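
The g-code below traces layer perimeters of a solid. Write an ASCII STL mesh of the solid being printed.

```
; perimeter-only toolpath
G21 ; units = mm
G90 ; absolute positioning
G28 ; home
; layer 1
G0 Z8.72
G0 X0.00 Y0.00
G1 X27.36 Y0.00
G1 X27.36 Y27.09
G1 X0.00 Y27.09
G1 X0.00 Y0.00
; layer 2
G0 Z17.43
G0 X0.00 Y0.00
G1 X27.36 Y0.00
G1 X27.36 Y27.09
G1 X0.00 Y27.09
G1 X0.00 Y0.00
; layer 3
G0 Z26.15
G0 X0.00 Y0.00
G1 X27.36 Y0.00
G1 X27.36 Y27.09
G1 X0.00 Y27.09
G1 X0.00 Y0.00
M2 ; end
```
solid part
  facet normal 0.0000 0.0000 -1.0000
    outer loop
      vertex 27.36 27.09 0.00
      vertex 27.36 0.00 0.00
      vertex 0.00 0.00 0.00
    endloop
  endfacet
  facet normal 0.0000 0.0000 -1.0000
    outer loop
      vertex 0.00 27.09 0.00
      vertex 27.36 27.09 0.00
      vertex 0.00 0.00 0.00
    endloop
  endfacet
  facet normal 0.0000 0.0000 1.0000
    outer loop
      vertex 0.00 0.00 26.15
      vertex 27.36 0.00 26.15
      vertex 27.36 27.09 26.15
    endloop
  endfacet
  facet normal 0.0000 0.0000 1.0000
    outer loop
      vertex 0.00 0.00 26.15
      vertex 27.36 27.09 26.15
      vertex 0.00 27.09 26.15
    endloop
  endfacet
  facet normal 0.0000 -1.0000 0.0000
    outer loop
      vertex 0.00 0.00 0.00
      vertex 27.36 0.00 0.00
      vertex 27.36 0.00 26.15
    endloop
  endfacet
  facet normal 0.0000 -1.0000 0.0000
    outer loop
      vertex 0.00 0.00 0.00
      vertex 27.36 0.00 26.15
      vertex 0.00 0.00 26.15
    endloop
  endfacet
  facet normal 0.0000 1.0000 0.0000
    outer loop
      vertex 27.36 27.09 26.15
      vertex 27.36 27.09 0.00
      vertex 0.00 27.09 0.00
    endloop
  endfacet
  facet normal 0.0000 1.0000 0.0000
    outer loop
      vertex 0.00 27.09 26.15
      vertex 27.36 27.09 26.15
      vertex 0.00 27.09 0.00
    endloop
  endfacet
  facet normal -1.0000 0.0000 0.0000
    outer loop
      vertex 0.00 27.09 26.15
      vertex 0.00 27.09 0.00
      vertex 0.00 0.00 0.00
    endloop
  endfacet
  facet normal -1.0000 0.0000 0.0000
    outer loop
      vertex 0.00 0.00 26.15
      vertex 0.00 27.09 26.15
      vertex 0.00 0.00 0.00
    endloop
  endfacet
  facet normal 1.0000 0.0000 0.0000
    outer loop
      vertex 27.36 0.00 0.00
      vertex 27.36 27.09 0.00
      vertex 27.36 27.09 26.15
    endloop
  endfacet
  facet normal 1.0000 0.0000 0.0000
    outer loop
      vertex 27.36 0.00 0.00
      vertex 27.36 27.09 26.15
      vertex 27.36 0.00 26.15
    endloop
  endfacet
endsolid part

The G0 Z moves step by Δz≈8.72 mm. Every layer's G1 loop is the same polygon, so the solid is a straight extrusion of it from z=0 to z≈26.1. Closing with flat bottom and top caps and triangulating gives 12 facets — a rectangular box, roughly 27.4 × 27.1 mm footprint and 26.1 mm tall.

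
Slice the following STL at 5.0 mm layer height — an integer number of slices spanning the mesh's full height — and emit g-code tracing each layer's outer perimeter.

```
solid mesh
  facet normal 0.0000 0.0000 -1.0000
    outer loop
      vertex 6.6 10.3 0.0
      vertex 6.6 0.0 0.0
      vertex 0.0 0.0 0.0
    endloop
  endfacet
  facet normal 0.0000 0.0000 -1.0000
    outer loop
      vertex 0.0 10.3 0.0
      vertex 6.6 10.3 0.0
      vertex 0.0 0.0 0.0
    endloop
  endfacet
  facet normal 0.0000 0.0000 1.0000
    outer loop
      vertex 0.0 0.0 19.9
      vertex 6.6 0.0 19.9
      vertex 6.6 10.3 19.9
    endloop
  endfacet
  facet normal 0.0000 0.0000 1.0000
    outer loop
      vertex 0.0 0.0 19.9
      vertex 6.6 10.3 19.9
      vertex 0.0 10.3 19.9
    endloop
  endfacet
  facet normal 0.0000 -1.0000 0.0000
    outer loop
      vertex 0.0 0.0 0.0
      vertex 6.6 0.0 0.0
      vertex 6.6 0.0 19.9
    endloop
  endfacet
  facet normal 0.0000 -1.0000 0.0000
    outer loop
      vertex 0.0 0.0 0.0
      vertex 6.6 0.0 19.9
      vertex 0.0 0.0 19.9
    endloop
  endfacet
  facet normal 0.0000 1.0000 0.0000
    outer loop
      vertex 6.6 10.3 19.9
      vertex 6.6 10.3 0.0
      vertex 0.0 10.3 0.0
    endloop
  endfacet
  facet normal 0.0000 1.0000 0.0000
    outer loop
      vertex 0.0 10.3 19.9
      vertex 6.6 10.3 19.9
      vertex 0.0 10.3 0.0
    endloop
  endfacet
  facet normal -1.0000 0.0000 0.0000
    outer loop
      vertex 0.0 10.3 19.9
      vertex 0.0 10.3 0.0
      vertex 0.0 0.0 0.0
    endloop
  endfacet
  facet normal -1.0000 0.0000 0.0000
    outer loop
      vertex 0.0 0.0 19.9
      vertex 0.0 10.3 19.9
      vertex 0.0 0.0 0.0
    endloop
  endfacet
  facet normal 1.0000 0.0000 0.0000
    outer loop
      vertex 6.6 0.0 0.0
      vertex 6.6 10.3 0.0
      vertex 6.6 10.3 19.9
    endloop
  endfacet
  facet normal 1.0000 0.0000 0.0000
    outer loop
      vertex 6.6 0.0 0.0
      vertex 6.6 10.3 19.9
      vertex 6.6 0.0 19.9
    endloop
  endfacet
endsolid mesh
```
; perimeter-only toolpath
G21 ; units = mm
G90 ; absolute positioning
G28 ; home
; layer 1
G0 Z5.0
G0 X0.0 Y0.0
G1 X6.6 Y0.0
G1 X6.6 Y10.3
G1 X0.0 Y10.3
G1 X0.0 Y0.0
; layer 2
G0 Z9.9
G0 X0.0 Y0.0
G1 X6.6 Y0.0
G1 X6.6 Y10.3
G1 X0.0 Y10.3
G1 X0.0 Y0.0
; layer 3
G0 Z14.9
G0 X0.0 Y0.0
G1 X6.6 Y0.0
G1 X6.6 Y10.3
G1 X0.0 Y10.3
G1 X0.0 Y0.0
; layer 4
G0 Z19.9
G0 X0.0 Y0.0
G1 X6.6 Y0.0
G1 X6.6 Y10.3
G1 X0.0 Y10.3
G1 X0.0 Y0.0
M2 ; end

The solid is a rectangular box, roughly 6.6 × 10.3 mm footprint and 19.9 mm tall. Slicing at Δz = 5.0 mm — 4 equal slices spanning the solid's height, so layer i sits at z = i·h/4 — gives 4 non-empty perimeters. Each is a 4-segment closed polygon; G0 lifts to the layer z and rapids to the start vertex, then G1 traces the edges.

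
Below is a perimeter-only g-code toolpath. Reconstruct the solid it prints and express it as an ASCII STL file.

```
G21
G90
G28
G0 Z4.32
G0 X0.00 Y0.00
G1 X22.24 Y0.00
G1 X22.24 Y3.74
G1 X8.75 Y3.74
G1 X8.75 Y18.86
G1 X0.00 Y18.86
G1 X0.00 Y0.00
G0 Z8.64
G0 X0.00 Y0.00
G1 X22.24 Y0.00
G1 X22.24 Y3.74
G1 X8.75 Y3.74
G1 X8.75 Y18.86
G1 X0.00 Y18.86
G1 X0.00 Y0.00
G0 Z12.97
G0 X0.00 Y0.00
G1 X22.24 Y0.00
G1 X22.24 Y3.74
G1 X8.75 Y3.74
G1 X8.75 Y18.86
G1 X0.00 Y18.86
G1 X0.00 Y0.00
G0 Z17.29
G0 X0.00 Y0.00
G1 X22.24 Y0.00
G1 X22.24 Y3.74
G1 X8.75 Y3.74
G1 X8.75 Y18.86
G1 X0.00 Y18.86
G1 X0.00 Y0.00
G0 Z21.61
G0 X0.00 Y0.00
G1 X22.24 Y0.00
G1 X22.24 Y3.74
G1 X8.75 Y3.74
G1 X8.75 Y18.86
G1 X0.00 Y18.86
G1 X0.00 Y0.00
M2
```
solid part
  facet normal 0.0000 0.0000 -1.0000
    outer loop
      vertex 22.24 3.74 0.00
      vertex 22.24 0.00 0.00
      vertex 0.00 0.00 0.00
    endloop
  endfacet
  facet normal 0.0000 0.0000 -1.0000
    outer loop
      vertex 8.75 3.74 0.00
      vertex 22.24 3.74 0.00
      vertex 0.00 0.00 0.00
    endloop
  endfacet
  facet normal 0.0000 0.0000 -1.0000
    outer loop
      vertex 8.75 18.86 0.00
      vertex 8.75 3.74 0.00
      vertex 0.00 0.00 0.00
    endloop
  endfacet
  facet normal 0.0000 0.0000 -1.0000
    outer loop
      vertex 0.00 18.86 0.00
      vertex 8.75 18.86 0.00
      vertex 0.00 0.00 0.00
    endloop
  endfacet
  facet normal 0.0000 0.0000 1.0000
    outer loop
      vertex 0.00 0.00 21.61
      vertex 22.24 0.00 21.61
      vertex 22.24 3.74 21.61
    endloop
  endfacet
  facet normal 0.0000 0.0000 1.0000
    outer loop
      vertex 0.00 0.00 21.61
      vertex 22.24 3.74 21.61
      vertex 8.75 3.74 21.61
    endloop
  endfacet
  facet normal 0.0000 0.0000 1.0000
    outer loop
      vertex 0.00 0.00 21.61
      vertex 8.75 3.74 21.61
      vertex 8.75 18.86 21.61
    endloop
  endfacet
  facet normal 0.0000 0.0000 1.0000
    outer loop
      vertex 0.00 0.00 21.61
      vertex 8.75 18.86 21.61
      vertex 0.00 18.86 21.61
    endloop
  endfacet
  facet normal 0.0000 -1.0000 0.0000
    outer loop
      vertex 0.00 0.00 0.00
      vertex 22.24 0.00 0.00
      vertex 22.24 0.00 21.61
    endloop
  endfacet
  facet normal 0.0000 -1.0000 0.0000
    outer loop
      vertex 0.00 0.00 0.00
      vertex 22.24 0.00 21.61
      vertex 0.00 0.00 21.61
    endloop
  endfacet
  facet normal 1.0000 0.0000 0.0000
    outer loop
      vertex 22.24 0.00 0.00
      vertex 22.24 3.74 0.00
      vertex 22.24 3.74 21.61
    endloop
  endfacet
  facet normal 1.0000 0.0000 0.0000
    outer loop
      vertex 22.24 0.00 0.00
      vertex 22.24 3.74 21.61
      vertex 22.24 0.00 21.61
    endloop
  endfacet
  facet normal 0.0000 1.0000 0.0000
    outer loop
      vertex 22.24 3.74 0.00
      vertex 8.75 3.74 0.00
      vertex 8.75 3.74 21.61
    endloop
  endfacet
  facet normal 0.0000 1.0000 0.0000
    outer loop
      vertex 22.24 3.74 0.00
      vertex 8.75 3.74 21.61
      vertex 22.24 3.74 21.61
    endloop
  endfacet
  facet normal 1.0000 0.0000 0.0000
    outer loop
      vertex 8.75 3.74 0.00
      vertex 8.75 18.86 0.00
      vertex 8.75 18.86 21.61
    endloop
  endfacet
  facet normal 1.0000 0.0000 0.0000
    outer loop
      vertex 8.75 3.74 0.00
      vertex 8.75 18.86 21.61
      vertex 8.75 3.74 21.61
    endloop
  endfacet
  facet normal 0.0000 1.0000 0.0000
    outer loop
      vertex 8.75 18.86 0.00
      vertex 0.00 18.86 0.00
      vertex 0.00 18.86 21.61
    endloop
  endfacet
  facet normal 0.0000 1.0000 0.0000
    outer loop
      vertex 8.75 18.86 0.00
      vertex 0.00 18.86 21.61
      vertex 8.75 18.86 21.61
    endloop
  endfacet
  facet normal -1.0000 0.0000 0.0000
    outer loop
      vertex 0.00 18.86 0.00
      vertex 0.00 0.00 0.00
      vertex 0.00 0.00 21.61
    endloop
  endfacet
  facet normal -1.0000 0.0000 0.0000
    outer loop
      vertex 0.00 18.86 0.00
      vertex 0.00 0.00 21.61
      vertex 0.00 18.86 21.61
    endloop
  endfacet
endsolid part

The G0 Z moves step by Δz≈4.32 mm. Every layer's G1 loop is the same polygon, so the solid is a straight extrusion of it from z=0 to z≈21.6. Closing with flat bottom and top caps and triangulating gives 20 facets — an L-shaped prism: outer 22.2 × 18.9 mm, arm thicknesses ≈ 3.74 mm (horizontal) and 8.75 mm (vertical), extruded 21.6 mm in z.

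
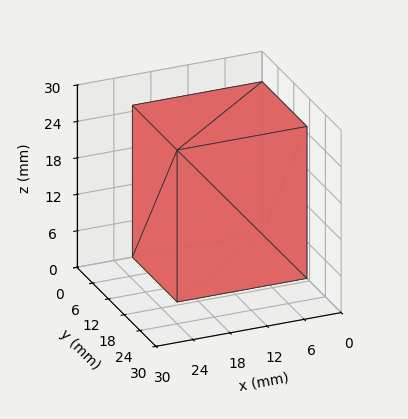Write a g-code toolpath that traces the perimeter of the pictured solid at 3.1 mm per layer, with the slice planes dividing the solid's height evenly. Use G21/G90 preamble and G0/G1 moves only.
Reading the render: the shape is a rectangular box, roughly 21 × 17 mm footprint and 25 mm tall (dimensions read to the nearest mm from the axis ticks). For the g-code, the solid's height is divided into equal slices at the stated Δz and each level perimeter traced with G1 moves after a G0 lift.

; perimeter-only toolpath
G21 ; units = mm
G90 ; absolute positioning
G28 ; home
; layer 1
G0 Z3.1
G0 X0.0 Y0.0
G1 X21.0 Y0.0
G1 X21.0 Y17.0
G1 X0.0 Y17.0
G1 X0.0 Y0.0
; layer 2
G0 Z6.2
G0 X0.0 Y0.0
G1 X21.0 Y0.0
G1 X21.0 Y17.0
G1 X0.0 Y17.0
G1 X0.0 Y0.0
; layer 3
G0 Z9.4
G0 X0.0 Y0.0
G1 X21.0 Y0.0
G1 X21.0 Y17.0
G1 X0.0 Y17.0
G1 X0.0 Y0.0
; layer 4
G0 Z12.5
G0 X0.0 Y0.0
G1 X21.0 Y0.0
G1 X21.0 Y17.0
G1 X0.0 Y17.0
G1 X0.0 Y0.0
; layer 5
G0 Z15.6
G0 X0.0 Y0.0
G1 X21.0 Y0.0
G1 X21.0 Y17.0
G1 X0.0 Y17.0
G1 X0.0 Y0.0
; layer 6
G0 Z18.8
G0 X0.0 Y0.0
G1 X21.0 Y0.0
G1 X21.0 Y17.0
G1 X0.0 Y17.0
G1 X0.0 Y0.0
; layer 7
G0 Z21.9
G0 X0.0 Y0.0
G1 X21.0 Y0.0
G1 X21.0 Y17.0
G1 X0.0 Y17.0
G1 X0.0 Y0.0
; layer 8
G0 Z25.0
G0 X0.0 Y0.0
G1 X21.0 Y0.0
G1 X21.0 Y17.0
G1 X0.0 Y17.0
G1 X0.0 Y0.0
M2 ; end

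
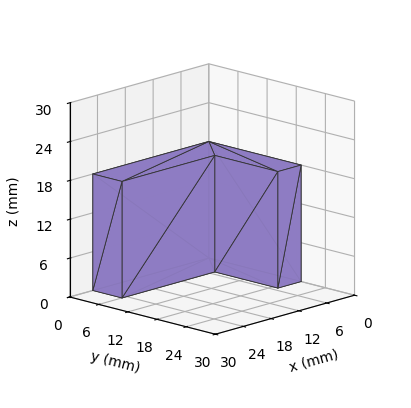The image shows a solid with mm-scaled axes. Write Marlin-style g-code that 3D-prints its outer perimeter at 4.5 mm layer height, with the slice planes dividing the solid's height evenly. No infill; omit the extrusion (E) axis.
Reading the render: the shape is an L-shaped prism: outer 25 × 19 mm, arm thicknesses ≈ 6 mm (horizontal) and 5 mm (vertical), extruded 18 mm in z (dimensions read to the nearest mm from the axis ticks). For the g-code, the solid's height is divided into equal slices at the stated Δz and each level perimeter traced with G1 moves after a G0 lift.

; perimeter-only toolpath
G21 ; units = mm
G90 ; absolute positioning
G28 ; home
; layer 1
G0 Z4.5
G0 X0.0 Y0.0
G1 X25.0 Y0.0
G1 X25.0 Y6.0
G1 X5.0 Y6.0
G1 X5.0 Y19.0
G1 X0.0 Y19.0
G1 X0.0 Y0.0
; layer 2
G0 Z9.0
G0 X0.0 Y0.0
G1 X25.0 Y0.0
G1 X25.0 Y6.0
G1 X5.0 Y6.0
G1 X5.0 Y19.0
G1 X0.0 Y19.0
G1 X0.0 Y0.0
; layer 3
G0 Z13.5
G0 X0.0 Y0.0
G1 X25.0 Y0.0
G1 X25.0 Y6.0
G1 X5.0 Y6.0
G1 X5.0 Y19.0
G1 X0.0 Y19.0
G1 X0.0 Y0.0
; layer 4
G0 Z18.0
G0 X0.0 Y0.0
G1 X25.0 Y0.0
G1 X25.0 Y6.0
G1 X5.0 Y6.0
G1 X5.0 Y19.0
G1 X0.0 Y19.0
G1 X0.0 Y0.0
M2 ; end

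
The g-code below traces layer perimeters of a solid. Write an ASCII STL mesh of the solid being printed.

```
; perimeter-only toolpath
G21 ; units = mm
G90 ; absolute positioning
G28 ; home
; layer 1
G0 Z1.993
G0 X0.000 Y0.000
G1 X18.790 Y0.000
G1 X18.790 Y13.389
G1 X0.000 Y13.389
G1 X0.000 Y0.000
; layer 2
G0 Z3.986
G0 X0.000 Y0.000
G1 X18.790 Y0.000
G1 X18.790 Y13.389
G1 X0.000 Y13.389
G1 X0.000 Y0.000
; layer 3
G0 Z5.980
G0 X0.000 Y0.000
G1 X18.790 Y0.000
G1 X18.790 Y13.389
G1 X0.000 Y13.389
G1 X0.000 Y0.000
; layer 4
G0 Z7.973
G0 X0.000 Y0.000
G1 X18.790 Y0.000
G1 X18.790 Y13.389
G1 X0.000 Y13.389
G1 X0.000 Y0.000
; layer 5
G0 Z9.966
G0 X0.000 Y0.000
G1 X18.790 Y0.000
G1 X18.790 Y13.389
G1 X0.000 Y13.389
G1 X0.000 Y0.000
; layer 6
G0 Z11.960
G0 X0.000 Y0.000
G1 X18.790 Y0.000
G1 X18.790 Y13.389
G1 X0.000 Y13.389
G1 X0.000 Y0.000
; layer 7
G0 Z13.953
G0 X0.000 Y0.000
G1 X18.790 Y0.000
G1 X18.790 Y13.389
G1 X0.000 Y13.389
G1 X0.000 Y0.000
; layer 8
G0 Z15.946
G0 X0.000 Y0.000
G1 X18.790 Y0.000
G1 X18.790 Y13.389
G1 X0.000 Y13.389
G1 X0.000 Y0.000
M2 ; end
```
solid part
  facet normal 0.0000 0.0000 -1.0000
    outer loop
      vertex 18.790 13.389 0.000
      vertex 18.790 0.000 0.000
      vertex 0.000 0.000 0.000
    endloop
  endfacet
  facet normal 0.0000 0.0000 -1.0000
    outer loop
      vertex 0.000 13.389 0.000
      vertex 18.790 13.389 0.000
      vertex 0.000 0.000 0.000
    endloop
  endfacet
  facet normal 0.0000 0.0000 1.0000
    outer loop
      vertex 0.000 0.000 15.946
      vertex 18.790 0.000 15.946
      vertex 18.790 13.389 15.946
    endloop
  endfacet
  facet normal 0.0000 0.0000 1.0000
    outer loop
      vertex 0.000 0.000 15.946
      vertex 18.790 13.389 15.946
      vertex 0.000 13.389 15.946
    endloop
  endfacet
  facet normal 0.0000 -1.0000 0.0000
    outer loop
      vertex 0.000 0.000 0.000
      vertex 18.790 0.000 0.000
      vertex 18.790 0.000 15.946
    endloop
  endfacet
  facet normal 0.0000 -1.0000 0.0000
    outer loop
      vertex 0.000 0.000 0.000
      vertex 18.790 0.000 15.946
      vertex 0.000 0.000 15.946
    endloop
  endfacet
  facet normal 0.0000 1.0000 0.0000
    outer loop
      vertex 18.790 13.389 15.946
      vertex 18.790 13.389 0.000
      vertex 0.000 13.389 0.000
    endloop
  endfacet
  facet normal 0.0000 1.0000 0.0000
    outer loop
      vertex 0.000 13.389 15.946
      vertex 18.790 13.389 15.946
      vertex 0.000 13.389 0.000
    endloop
  endfacet
  facet normal -1.0000 0.0000 0.0000
    outer loop
      vertex 0.000 13.389 15.946
      vertex 0.000 13.389 0.000
      vertex 0.000 0.000 0.000
    endloop
  endfacet
  facet normal -1.0000 0.0000 0.0000
    outer loop
      vertex 0.000 0.000 15.946
      vertex 0.000 13.389 15.946
      vertex 0.000 0.000 0.000
    endloop
  endfacet
  facet normal 1.0000 0.0000 0.0000
    outer loop
      vertex 18.790 0.000 0.000
      vertex 18.790 13.389 0.000
      vertex 18.790 13.389 15.946
    endloop
  endfacet
  facet normal 1.0000 0.0000 0.0000
    outer loop
      vertex 18.790 0.000 0.000
      vertex 18.790 13.389 15.946
      vertex 18.790 0.000 15.946
    endloop
  endfacet
endsolid part

The G0 Z moves step by Δz≈1.993 mm. Every layer's G1 loop is the same polygon, so the solid is a straight extrusion of it from z=0 to z≈15.9. Closing with flat bottom and top caps and triangulating gives 12 facets — a rectangular box, roughly 18.8 × 13.4 mm footprint and 15.9 mm tall.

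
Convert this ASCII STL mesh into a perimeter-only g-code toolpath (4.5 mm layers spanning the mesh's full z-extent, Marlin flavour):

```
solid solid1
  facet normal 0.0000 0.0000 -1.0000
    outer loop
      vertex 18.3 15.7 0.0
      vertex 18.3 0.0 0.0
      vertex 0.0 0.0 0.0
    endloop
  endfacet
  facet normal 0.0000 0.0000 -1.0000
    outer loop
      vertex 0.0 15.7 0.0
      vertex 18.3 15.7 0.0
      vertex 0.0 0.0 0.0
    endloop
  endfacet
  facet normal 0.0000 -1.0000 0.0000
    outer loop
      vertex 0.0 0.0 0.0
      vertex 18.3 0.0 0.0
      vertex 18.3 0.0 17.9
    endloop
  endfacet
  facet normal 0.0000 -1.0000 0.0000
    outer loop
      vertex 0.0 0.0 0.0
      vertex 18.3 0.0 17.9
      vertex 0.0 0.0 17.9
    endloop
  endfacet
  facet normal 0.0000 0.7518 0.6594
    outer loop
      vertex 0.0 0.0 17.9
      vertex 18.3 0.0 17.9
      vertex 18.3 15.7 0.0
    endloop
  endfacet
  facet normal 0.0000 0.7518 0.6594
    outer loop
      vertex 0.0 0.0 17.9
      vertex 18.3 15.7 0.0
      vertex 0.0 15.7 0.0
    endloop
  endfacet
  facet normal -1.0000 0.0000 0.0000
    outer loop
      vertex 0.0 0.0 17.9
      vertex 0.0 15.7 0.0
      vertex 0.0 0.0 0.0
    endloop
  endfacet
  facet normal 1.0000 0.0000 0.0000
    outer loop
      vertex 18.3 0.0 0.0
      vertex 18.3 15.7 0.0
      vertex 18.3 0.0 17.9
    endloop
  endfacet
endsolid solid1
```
; perimeter-only toolpath
G21 ; units = mm
G90 ; absolute positioning
G28 ; home
; layer 1
G0 Z4.5
G0 X0.0 Y0.0
G1 X18.3 Y0.0
G1 X18.3 Y11.8
G1 X0.0 Y11.8
G1 X0.0 Y0.0
; layer 2
G0 Z8.9
G0 X0.0 Y0.0
G1 X18.3 Y0.0
G1 X18.3 Y7.8
G1 X0.0 Y7.8
G1 X0.0 Y0.0
; layer 3
G0 Z13.4
G0 X0.0 Y0.0
G1 X18.3 Y0.0
G1 X18.3 Y3.9
G1 X0.0 Y3.9
G1 X0.0 Y0.0
M2 ; end

The solid is a wedge (ramp): 18.3 × 15.7 mm base, rising to 17.9 mm along the y=0 edge and sloping linearly to z=0 at y=15.7. Slicing at Δz = 4.5 mm — 4 equal slices spanning the solid's height, so layer i sits at z = i·h/4 — gives 3 non-empty perimeters. Each is a 4-segment closed polygon; G0 lifts to the layer z and rapids to the start vertex, then G1 traces the edges. The cross-section shrinks linearly with z (the slice at the apex is degenerate and omitted).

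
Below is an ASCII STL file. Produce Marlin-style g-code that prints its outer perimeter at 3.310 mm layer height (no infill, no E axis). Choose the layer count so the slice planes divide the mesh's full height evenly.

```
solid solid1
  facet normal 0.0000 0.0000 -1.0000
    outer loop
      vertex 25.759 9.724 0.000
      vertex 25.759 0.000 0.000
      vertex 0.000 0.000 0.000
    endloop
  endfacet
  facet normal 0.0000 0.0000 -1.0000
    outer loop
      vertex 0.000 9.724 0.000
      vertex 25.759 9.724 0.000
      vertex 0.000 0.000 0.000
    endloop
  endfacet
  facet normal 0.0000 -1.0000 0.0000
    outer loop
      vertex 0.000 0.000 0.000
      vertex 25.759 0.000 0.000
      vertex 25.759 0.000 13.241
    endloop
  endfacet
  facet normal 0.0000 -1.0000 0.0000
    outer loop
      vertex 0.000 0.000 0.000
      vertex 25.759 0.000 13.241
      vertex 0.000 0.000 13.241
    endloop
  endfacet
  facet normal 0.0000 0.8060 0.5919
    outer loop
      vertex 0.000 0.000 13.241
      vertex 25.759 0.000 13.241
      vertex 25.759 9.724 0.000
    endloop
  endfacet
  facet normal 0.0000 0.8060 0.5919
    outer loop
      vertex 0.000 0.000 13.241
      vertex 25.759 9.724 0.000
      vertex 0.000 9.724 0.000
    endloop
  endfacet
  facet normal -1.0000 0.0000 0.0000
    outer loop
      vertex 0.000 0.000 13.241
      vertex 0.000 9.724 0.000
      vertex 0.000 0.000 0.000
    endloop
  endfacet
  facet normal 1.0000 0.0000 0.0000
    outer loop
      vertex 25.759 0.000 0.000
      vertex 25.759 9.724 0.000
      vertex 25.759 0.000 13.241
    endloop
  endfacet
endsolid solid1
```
; perimeter-only toolpath
G21 ; units = mm
G90 ; absolute positioning
G28 ; home
; layer 1
G0 Z3.310
G0 X0.000 Y0.000
G1 X25.759 Y0.000
G1 X25.759 Y7.293
G1 X0.000 Y7.293
G1 X0.000 Y0.000
; layer 2
G0 Z6.620
G0 X0.000 Y0.000
G1 X25.759 Y0.000
G1 X25.759 Y4.862
G1 X0.000 Y4.862
G1 X0.000 Y0.000
; layer 3
G0 Z9.931
G0 X0.000 Y0.000
G1 X25.759 Y0.000
G1 X25.759 Y2.431
G1 X0.000 Y2.431
G1 X0.000 Y0.000
M2 ; end

The solid is a wedge (ramp): 25.8 × 9.72 mm base, rising to 13.2 mm along the y=0 edge and sloping linearly to z=0 at y=9.72. Slicing at Δz = 3.310 mm — 4 equal slices spanning the solid's height, so layer i sits at z = i·h/4 — gives 3 non-empty perimeters. Each is a 4-segment closed polygon; G0 lifts to the layer z and rapids to the start vertex, then G1 traces the edges. The cross-section shrinks linearly with z (the slice at the apex is degenerate and omitted).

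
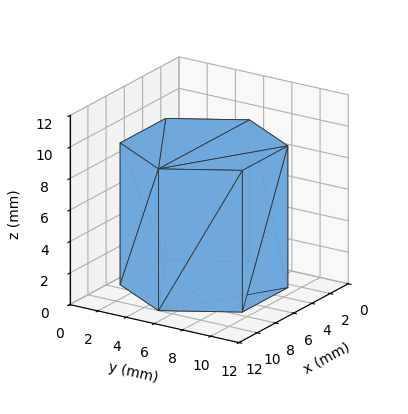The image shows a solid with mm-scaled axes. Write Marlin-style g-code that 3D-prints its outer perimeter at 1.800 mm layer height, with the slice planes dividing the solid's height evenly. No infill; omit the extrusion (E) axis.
Reading the render: the shape is a regular 6-sided prism (a cylinder approximated with 6 flat sides), circumscribed radius ≈ 5 mm, height ≈ 9 mm (dimensions read to the nearest mm from the axis ticks). For the g-code, the solid's height is divided into equal slices at the stated Δz and each level perimeter traced with G1 moves after a G0 lift.

; perimeter-only toolpath
G21 ; units = mm
G90 ; absolute positioning
G28 ; home
; layer 1
G0 Z1.800
G0 X10.000 Y5.000
G1 X7.500 Y9.330
G1 X2.500 Y9.330
G1 X0.000 Y5.000
G1 X2.500 Y0.670
G1 X7.500 Y0.670
G1 X10.000 Y5.000
; layer 2
G0 Z3.600
G0 X10.000 Y5.000
G1 X7.500 Y9.330
G1 X2.500 Y9.330
G1 X0.000 Y5.000
G1 X2.500 Y0.670
G1 X7.500 Y0.670
G1 X10.000 Y5.000
; layer 3
G0 Z5.400
G0 X10.000 Y5.000
G1 X7.500 Y9.330
G1 X2.500 Y9.330
G1 X0.000 Y5.000
G1 X2.500 Y0.670
G1 X7.500 Y0.670
G1 X10.000 Y5.000
; layer 4
G0 Z7.200
G0 X10.000 Y5.000
G1 X7.500 Y9.330
G1 X2.500 Y9.330
G1 X0.000 Y5.000
G1 X2.500 Y0.670
G1 X7.500 Y0.670
G1 X10.000 Y5.000
; layer 5
G0 Z9.000
G0 X10.000 Y5.000
G1 X7.500 Y9.330
G1 X2.500 Y9.330
G1 X0.000 Y5.000
G1 X2.500 Y0.670
G1 X7.500 Y0.670
G1 X10.000 Y5.000
M2 ; end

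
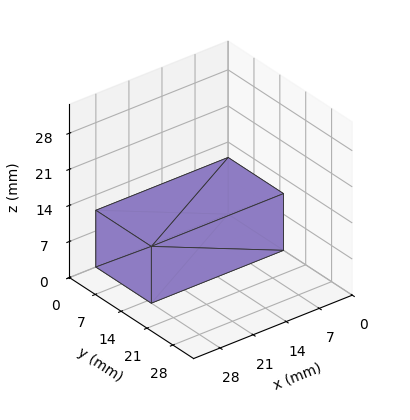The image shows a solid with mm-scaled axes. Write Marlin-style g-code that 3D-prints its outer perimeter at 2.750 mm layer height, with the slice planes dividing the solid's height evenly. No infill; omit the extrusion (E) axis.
Reading the render: the shape is a rectangular box, roughly 28 × 15 mm footprint and 11 mm tall (dimensions read to the nearest mm from the axis ticks). For the g-code, the solid's height is divided into equal slices at the stated Δz and each level perimeter traced with G1 moves after a G0 lift.

; perimeter-only toolpath
G21 ; units = mm
G90 ; absolute positioning
G28 ; home
; layer 1
G0 Z2.750
G0 X0.000 Y0.000
G1 X28.000 Y0.000
G1 X28.000 Y15.000
G1 X0.000 Y15.000
G1 X0.000 Y0.000
; layer 2
G0 Z5.500
G0 X0.000 Y0.000
G1 X28.000 Y0.000
G1 X28.000 Y15.000
G1 X0.000 Y15.000
G1 X0.000 Y0.000
; layer 3
G0 Z8.250
G0 X0.000 Y0.000
G1 X28.000 Y0.000
G1 X28.000 Y15.000
G1 X0.000 Y15.000
G1 X0.000 Y0.000
; layer 4
G0 Z11.000
G0 X0.000 Y0.000
G1 X28.000 Y0.000
G1 X28.000 Y15.000
G1 X0.000 Y15.000
G1 X0.000 Y0.000
M2 ; end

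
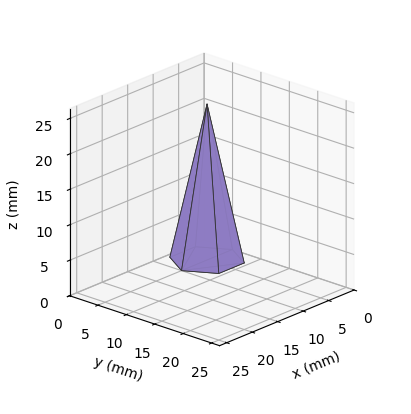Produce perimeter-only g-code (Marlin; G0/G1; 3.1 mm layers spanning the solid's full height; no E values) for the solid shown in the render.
Reading the render: the shape is a regular 6-sided pyramid, base circumscribed radius ≈ 5 mm, apex at z ≈ 22 mm (dimensions read to the nearest mm from the axis ticks). For the g-code, the solid's height is divided into equal slices at the stated Δz and each level perimeter traced with G1 moves after a G0 lift.

; perimeter-only toolpath
G21 ; units = mm
G90 ; absolute positioning
G28 ; home
; layer 1
G0 Z3.1
G0 X9.3 Y5.0
G1 X7.1 Y8.7
G1 X2.9 Y8.7
G1 X0.7 Y5.0
G1 X2.9 Y1.3
G1 X7.1 Y1.3
G1 X9.3 Y5.0
; layer 2
G0 Z6.3
G0 X8.6 Y5.0
G1 X6.8 Y8.1
G1 X3.2 Y8.1
G1 X1.4 Y5.0
G1 X3.2 Y1.9
G1 X6.8 Y1.9
G1 X8.6 Y5.0
; layer 3
G0 Z9.4
G0 X7.9 Y5.0
G1 X6.4 Y7.5
G1 X3.6 Y7.5
G1 X2.1 Y5.0
G1 X3.6 Y2.5
G1 X6.4 Y2.5
G1 X7.9 Y5.0
; layer 4
G0 Z12.6
G0 X7.1 Y5.0
G1 X6.1 Y6.8
G1 X3.9 Y6.8
G1 X2.9 Y5.0
G1 X3.9 Y3.2
G1 X6.1 Y3.2
G1 X7.1 Y5.0
; layer 5
G0 Z15.7
G0 X6.4 Y5.0
G1 X5.7 Y6.2
G1 X4.3 Y6.2
G1 X3.6 Y5.0
G1 X4.3 Y3.8
G1 X5.7 Y3.8
G1 X6.4 Y5.0
; layer 6
G0 Z18.9
G0 X5.7 Y5.0
G1 X5.4 Y5.6
G1 X4.6 Y5.6
G1 X4.3 Y5.0
G1 X4.6 Y4.4
G1 X5.4 Y4.4
G1 X5.7 Y5.0
M2 ; end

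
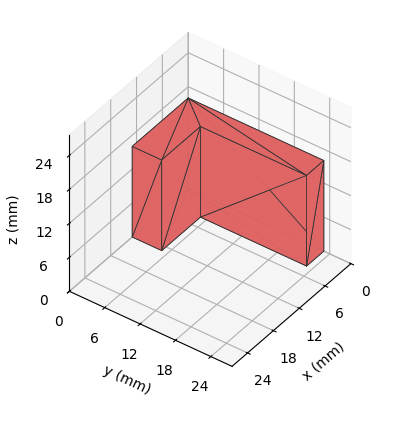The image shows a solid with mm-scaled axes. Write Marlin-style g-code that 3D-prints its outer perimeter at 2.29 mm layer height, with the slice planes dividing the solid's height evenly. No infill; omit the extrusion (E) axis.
Reading the render: the shape is an L-shaped prism: outer 13 × 23 mm, arm thicknesses ≈ 5 mm (horizontal) and 4 mm (vertical), extruded 16 mm in z (dimensions read to the nearest mm from the axis ticks). For the g-code, the solid's height is divided into equal slices at the stated Δz and each level perimeter traced with G1 moves after a G0 lift.

; perimeter-only toolpath
G21 ; units = mm
G90 ; absolute positioning
G28 ; home
; layer 1
G0 Z2.29
G0 X0.00 Y0.00
G1 X13.00 Y0.00
G1 X13.00 Y5.00
G1 X4.00 Y5.00
G1 X4.00 Y23.00
G1 X0.00 Y23.00
G1 X0.00 Y0.00
; layer 2
G0 Z4.57
G0 X0.00 Y0.00
G1 X13.00 Y0.00
G1 X13.00 Y5.00
G1 X4.00 Y5.00
G1 X4.00 Y23.00
G1 X0.00 Y23.00
G1 X0.00 Y0.00
; layer 3
G0 Z6.86
G0 X0.00 Y0.00
G1 X13.00 Y0.00
G1 X13.00 Y5.00
G1 X4.00 Y5.00
G1 X4.00 Y23.00
G1 X0.00 Y23.00
G1 X0.00 Y0.00
; layer 4
G0 Z9.14
G0 X0.00 Y0.00
G1 X13.00 Y0.00
G1 X13.00 Y5.00
G1 X4.00 Y5.00
G1 X4.00 Y23.00
G1 X0.00 Y23.00
G1 X0.00 Y0.00
; layer 5
G0 Z11.43
G0 X0.00 Y0.00
G1 X13.00 Y0.00
G1 X13.00 Y5.00
G1 X4.00 Y5.00
G1 X4.00 Y23.00
G1 X0.00 Y23.00
G1 X0.00 Y0.00
; layer 6
G0 Z13.71
G0 X0.00 Y0.00
G1 X13.00 Y0.00
G1 X13.00 Y5.00
G1 X4.00 Y5.00
G1 X4.00 Y23.00
G1 X0.00 Y23.00
G1 X0.00 Y0.00
; layer 7
G0 Z16.00
G0 X0.00 Y0.00
G1 X13.00 Y0.00
G1 X13.00 Y5.00
G1 X4.00 Y5.00
G1 X4.00 Y23.00
G1 X0.00 Y23.00
G1 X0.00 Y0.00
M2 ; end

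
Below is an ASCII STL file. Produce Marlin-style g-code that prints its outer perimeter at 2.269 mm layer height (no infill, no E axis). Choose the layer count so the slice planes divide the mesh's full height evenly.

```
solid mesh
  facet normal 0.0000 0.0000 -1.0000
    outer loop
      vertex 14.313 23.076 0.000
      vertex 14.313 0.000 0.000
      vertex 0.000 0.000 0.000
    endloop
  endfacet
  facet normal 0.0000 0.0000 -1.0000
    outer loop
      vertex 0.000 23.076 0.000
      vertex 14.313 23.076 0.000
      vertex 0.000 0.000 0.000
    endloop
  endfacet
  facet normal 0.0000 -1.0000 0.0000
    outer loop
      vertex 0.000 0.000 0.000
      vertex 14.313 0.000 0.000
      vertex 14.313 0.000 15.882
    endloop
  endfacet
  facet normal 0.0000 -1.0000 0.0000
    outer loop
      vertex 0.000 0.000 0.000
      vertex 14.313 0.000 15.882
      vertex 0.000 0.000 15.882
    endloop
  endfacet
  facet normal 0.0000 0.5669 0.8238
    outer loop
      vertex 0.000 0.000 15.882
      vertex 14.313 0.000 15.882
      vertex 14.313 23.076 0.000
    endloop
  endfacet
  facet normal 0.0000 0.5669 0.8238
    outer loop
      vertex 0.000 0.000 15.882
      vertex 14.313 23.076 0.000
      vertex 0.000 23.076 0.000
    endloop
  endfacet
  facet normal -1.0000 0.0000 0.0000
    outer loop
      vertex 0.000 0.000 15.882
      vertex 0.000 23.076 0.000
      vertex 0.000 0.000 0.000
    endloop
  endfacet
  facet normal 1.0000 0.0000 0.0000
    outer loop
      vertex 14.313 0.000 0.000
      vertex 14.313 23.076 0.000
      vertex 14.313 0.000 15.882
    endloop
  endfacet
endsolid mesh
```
; perimeter-only toolpath
G21 ; units = mm
G90 ; absolute positioning
G28 ; home
; layer 1
G0 Z2.269
G0 X0.000 Y0.000
G1 X14.313 Y0.000
G1 X14.313 Y19.779
G1 X0.000 Y19.779
G1 X0.000 Y0.000
; layer 2
G0 Z4.538
G0 X0.000 Y0.000
G1 X14.313 Y0.000
G1 X14.313 Y16.483
G1 X0.000 Y16.483
G1 X0.000 Y0.000
; layer 3
G0 Z6.807
G0 X0.000 Y0.000
G1 X14.313 Y0.000
G1 X14.313 Y13.186
G1 X0.000 Y13.186
G1 X0.000 Y0.000
; layer 4
G0 Z9.075
G0 X0.000 Y0.000
G1 X14.313 Y0.000
G1 X14.313 Y9.890
G1 X0.000 Y9.890
G1 X0.000 Y0.000
; layer 5
G0 Z11.344
G0 X0.000 Y0.000
G1 X14.313 Y0.000
G1 X14.313 Y6.593
G1 X0.000 Y6.593
G1 X0.000 Y0.000
; layer 6
G0 Z13.613
G0 X0.000 Y0.000
G1 X14.313 Y0.000
G1 X14.313 Y3.297
G1 X0.000 Y3.297
G1 X0.000 Y0.000
M2 ; end

The solid is a wedge (ramp): 14.3 × 23.1 mm base, rising to 15.9 mm along the y=0 edge and sloping linearly to z=0 at y=23.1. Slicing at Δz = 2.269 mm — 7 equal slices spanning the solid's height, so layer i sits at z = i·h/7 — gives 6 non-empty perimeters. Each is a 4-segment closed polygon; G0 lifts to the layer z and rapids to the start vertex, then G1 traces the edges. The cross-section shrinks linearly with z (the slice at the apex is degenerate and omitted).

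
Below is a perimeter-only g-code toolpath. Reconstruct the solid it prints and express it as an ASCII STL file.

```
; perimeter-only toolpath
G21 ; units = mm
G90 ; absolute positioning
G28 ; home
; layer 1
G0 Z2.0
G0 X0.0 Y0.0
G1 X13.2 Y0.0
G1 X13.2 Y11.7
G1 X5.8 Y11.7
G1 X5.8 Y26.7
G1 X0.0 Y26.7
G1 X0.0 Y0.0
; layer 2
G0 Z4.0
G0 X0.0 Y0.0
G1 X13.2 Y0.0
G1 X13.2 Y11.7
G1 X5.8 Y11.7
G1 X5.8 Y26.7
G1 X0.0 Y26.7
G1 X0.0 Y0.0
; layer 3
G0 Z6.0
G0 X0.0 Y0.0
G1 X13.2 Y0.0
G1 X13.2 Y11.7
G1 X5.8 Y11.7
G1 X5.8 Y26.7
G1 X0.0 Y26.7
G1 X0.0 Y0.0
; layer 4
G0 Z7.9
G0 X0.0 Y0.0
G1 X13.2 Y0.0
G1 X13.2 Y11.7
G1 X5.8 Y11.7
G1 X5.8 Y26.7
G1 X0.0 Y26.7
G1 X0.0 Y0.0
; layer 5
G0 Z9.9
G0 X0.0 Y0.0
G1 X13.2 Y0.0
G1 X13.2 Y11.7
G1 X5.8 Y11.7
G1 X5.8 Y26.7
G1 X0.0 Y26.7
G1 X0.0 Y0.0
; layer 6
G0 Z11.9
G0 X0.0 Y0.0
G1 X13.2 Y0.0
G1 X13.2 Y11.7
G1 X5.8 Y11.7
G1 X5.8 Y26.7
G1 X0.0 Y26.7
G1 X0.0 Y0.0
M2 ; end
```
solid part
  facet normal 0.0000 0.0000 -1.0000
    outer loop
      vertex 13.2 11.7 0.0
      vertex 13.2 0.0 0.0
      vertex 0.0 0.0 0.0
    endloop
  endfacet
  facet normal 0.0000 0.0000 -1.0000
    outer loop
      vertex 5.8 11.7 0.0
      vertex 13.2 11.7 0.0
      vertex 0.0 0.0 0.0
    endloop
  endfacet
  facet normal 0.0000 0.0000 -1.0000
    outer loop
      vertex 5.8 26.7 0.0
      vertex 5.8 11.7 0.0
      vertex 0.0 0.0 0.0
    endloop
  endfacet
  facet normal 0.0000 0.0000 -1.0000
    outer loop
      vertex 0.0 26.7 0.0
      vertex 5.8 26.7 0.0
      vertex 0.0 0.0 0.0
    endloop
  endfacet
  facet normal 0.0000 0.0000 1.0000
    outer loop
      vertex 0.0 0.0 11.9
      vertex 13.2 0.0 11.9
      vertex 13.2 11.7 11.9
    endloop
  endfacet
  facet normal 0.0000 0.0000 1.0000
    outer loop
      vertex 0.0 0.0 11.9
      vertex 13.2 11.7 11.9
      vertex 5.8 11.7 11.9
    endloop
  endfacet
  facet normal 0.0000 0.0000 1.0000
    outer loop
      vertex 0.0 0.0 11.9
      vertex 5.8 11.7 11.9
      vertex 5.8 26.7 11.9
    endloop
  endfacet
  facet normal 0.0000 0.0000 1.0000
    outer loop
      vertex 0.0 0.0 11.9
      vertex 5.8 26.7 11.9
      vertex 0.0 26.7 11.9
    endloop
  endfacet
  facet normal 0.0000 -1.0000 0.0000
    outer loop
      vertex 0.0 0.0 0.0
      vertex 13.2 0.0 0.0
      vertex 13.2 0.0 11.9
    endloop
  endfacet
  facet normal 0.0000 -1.0000 0.0000
    outer loop
      vertex 0.0 0.0 0.0
      vertex 13.2 0.0 11.9
      vertex 0.0 0.0 11.9
    endloop
  endfacet
  facet normal 1.0000 0.0000 0.0000
    outer loop
      vertex 13.2 0.0 0.0
      vertex 13.2 11.7 0.0
      vertex 13.2 11.7 11.9
    endloop
  endfacet
  facet normal 1.0000 0.0000 0.0000
    outer loop
      vertex 13.2 0.0 0.0
      vertex 13.2 11.7 11.9
      vertex 13.2 0.0 11.9
    endloop
  endfacet
  facet normal 0.0000 1.0000 0.0000
    outer loop
      vertex 13.2 11.7 0.0
      vertex 5.8 11.7 0.0
      vertex 5.8 11.7 11.9
    endloop
  endfacet
  facet normal 0.0000 1.0000 0.0000
    outer loop
      vertex 13.2 11.7 0.0
      vertex 5.8 11.7 11.9
      vertex 13.2 11.7 11.9
    endloop
  endfacet
  facet normal 1.0000 0.0000 0.0000
    outer loop
      vertex 5.8 11.7 0.0
      vertex 5.8 26.7 0.0
      vertex 5.8 26.7 11.9
    endloop
  endfacet
  facet normal 1.0000 0.0000 0.0000
    outer loop
      vertex 5.8 11.7 0.0
      vertex 5.8 26.7 11.9
      vertex 5.8 11.7 11.9
    endloop
  endfacet
  facet normal 0.0000 1.0000 0.0000
    outer loop
      vertex 5.8 26.7 0.0
      vertex 0.0 26.7 0.0
      vertex 0.0 26.7 11.9
    endloop
  endfacet
  facet normal 0.0000 1.0000 0.0000
    outer loop
      vertex 5.8 26.7 0.0
      vertex 0.0 26.7 11.9
      vertex 5.8 26.7 11.9
    endloop
  endfacet
  facet normal -1.0000 0.0000 0.0000
    outer loop
      vertex 0.0 26.7 0.0
      vertex 0.0 0.0 0.0
      vertex 0.0 0.0 11.9
    endloop
  endfacet
  facet normal -1.0000 0.0000 0.0000
    outer loop
      vertex 0.0 26.7 0.0
      vertex 0.0 0.0 11.9
      vertex 0.0 26.7 11.9
    endloop
  endfacet
endsolid part

The G0 Z moves step by Δz≈2.0 mm. Every layer's G1 loop is the same polygon, so the solid is a straight extrusion of it from z=0 to z≈11.9. Closing with flat bottom and top caps and triangulating gives 20 facets — an L-shaped prism: outer 13.2 × 26.7 mm, arm thicknesses ≈ 11.7 mm (horizontal) and 5.8 mm (vertical), extruded 11.9 mm in z.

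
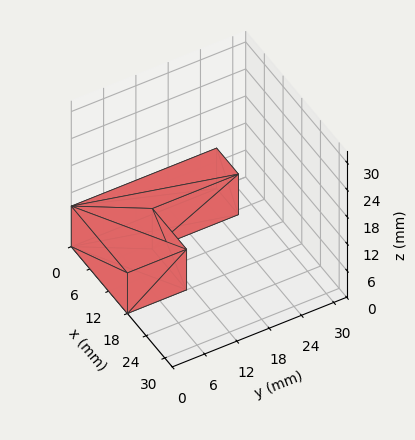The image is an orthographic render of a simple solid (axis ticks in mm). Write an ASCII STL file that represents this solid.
Reading the render: the shape is an L-shaped prism: outer 18 × 27 mm, arm thicknesses ≈ 11 mm (horizontal) and 7 mm (vertical), extruded 9 mm in z (dimensions read to the nearest mm from the axis ticks). For the STL, each face is triangulated and given an outward normal.

solid part
  facet normal 0.0000 0.0000 -1.0000
    outer loop
      vertex 18.0 11.0 0.0
      vertex 18.0 0.0 0.0
      vertex 0.0 0.0 0.0
    endloop
  endfacet
  facet normal 0.0000 0.0000 -1.0000
    outer loop
      vertex 7.0 11.0 0.0
      vertex 18.0 11.0 0.0
      vertex 0.0 0.0 0.0
    endloop
  endfacet
  facet normal 0.0000 0.0000 -1.0000
    outer loop
      vertex 7.0 27.0 0.0
      vertex 7.0 11.0 0.0
      vertex 0.0 0.0 0.0
    endloop
  endfacet
  facet normal 0.0000 0.0000 -1.0000
    outer loop
      vertex 0.0 27.0 0.0
      vertex 7.0 27.0 0.0
      vertex 0.0 0.0 0.0
    endloop
  endfacet
  facet normal 0.0000 0.0000 1.0000
    outer loop
      vertex 0.0 0.0 9.0
      vertex 18.0 0.0 9.0
      vertex 18.0 11.0 9.0
    endloop
  endfacet
  facet normal 0.0000 0.0000 1.0000
    outer loop
      vertex 0.0 0.0 9.0
      vertex 18.0 11.0 9.0
      vertex 7.0 11.0 9.0
    endloop
  endfacet
  facet normal 0.0000 0.0000 1.0000
    outer loop
      vertex 0.0 0.0 9.0
      vertex 7.0 11.0 9.0
      vertex 7.0 27.0 9.0
    endloop
  endfacet
  facet normal 0.0000 0.0000 1.0000
    outer loop
      vertex 0.0 0.0 9.0
      vertex 7.0 27.0 9.0
      vertex 0.0 27.0 9.0
    endloop
  endfacet
  facet normal 0.0000 -1.0000 0.0000
    outer loop
      vertex 0.0 0.0 0.0
      vertex 18.0 0.0 0.0
      vertex 18.0 0.0 9.0
    endloop
  endfacet
  facet normal 0.0000 -1.0000 0.0000
    outer loop
      vertex 0.0 0.0 0.0
      vertex 18.0 0.0 9.0
      vertex 0.0 0.0 9.0
    endloop
  endfacet
  facet normal 1.0000 0.0000 0.0000
    outer loop
      vertex 18.0 0.0 0.0
      vertex 18.0 11.0 0.0
      vertex 18.0 11.0 9.0
    endloop
  endfacet
  facet normal 1.0000 0.0000 0.0000
    outer loop
      vertex 18.0 0.0 0.0
      vertex 18.0 11.0 9.0
      vertex 18.0 0.0 9.0
    endloop
  endfacet
  facet normal 0.0000 1.0000 0.0000
    outer loop
      vertex 18.0 11.0 0.0
      vertex 7.0 11.0 0.0
      vertex 7.0 11.0 9.0
    endloop
  endfacet
  facet normal 0.0000 1.0000 0.0000
    outer loop
      vertex 18.0 11.0 0.0
      vertex 7.0 11.0 9.0
      vertex 18.0 11.0 9.0
    endloop
  endfacet
  facet normal 1.0000 0.0000 0.0000
    outer loop
      vertex 7.0 11.0 0.0
      vertex 7.0 27.0 0.0
      vertex 7.0 27.0 9.0
    endloop
  endfacet
  facet normal 1.0000 0.0000 0.0000
    outer loop
      vertex 7.0 11.0 0.0
      vertex 7.0 27.0 9.0
      vertex 7.0 11.0 9.0
    endloop
  endfacet
  facet normal 0.0000 1.0000 0.0000
    outer loop
      vertex 7.0 27.0 0.0
      vertex 0.0 27.0 0.0
      vertex 0.0 27.0 9.0
    endloop
  endfacet
  facet normal 0.0000 1.0000 0.0000
    outer loop
      vertex 7.0 27.0 0.0
      vertex 0.0 27.0 9.0
      vertex 7.0 27.0 9.0
    endloop
  endfacet
  facet normal -1.0000 0.0000 0.0000
    outer loop
      vertex 0.0 27.0 0.0
      vertex 0.0 0.0 0.0
      vertex 0.0 0.0 9.0
    endloop
  endfacet
  facet normal -1.0000 0.0000 0.0000
    outer loop
      vertex 0.0 27.0 0.0
      vertex 0.0 0.0 9.0
      vertex 0.0 27.0 9.0
    endloop
  endfacet
endsolid part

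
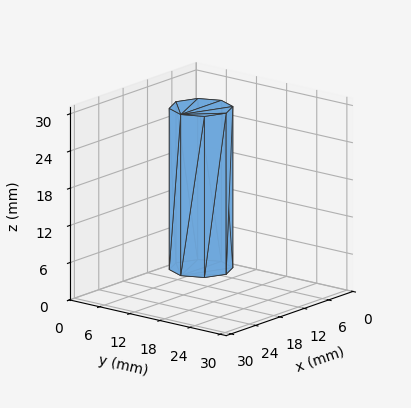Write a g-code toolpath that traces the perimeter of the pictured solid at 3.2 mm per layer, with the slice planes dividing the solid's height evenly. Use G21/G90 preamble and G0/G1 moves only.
Reading the render: the shape is a regular 8-sided prism (a cylinder approximated with 8 flat sides), circumscribed radius ≈ 5 mm, height ≈ 26 mm (dimensions read to the nearest mm from the axis ticks). For the g-code, the solid's height is divided into equal slices at the stated Δz and each level perimeter traced with G1 moves after a G0 lift.

; perimeter-only toolpath
G21 ; units = mm
G90 ; absolute positioning
G28 ; home
; layer 1
G0 Z3.2
G0 X10.0 Y5.0
G1 X8.5 Y8.5
G1 X5.0 Y10.0
G1 X1.5 Y8.5
G1 X0.0 Y5.0
G1 X1.5 Y1.5
G1 X5.0 Y0.0
G1 X8.5 Y1.5
G1 X10.0 Y5.0
; layer 2
G0 Z6.5
G0 X10.0 Y5.0
G1 X8.5 Y8.5
G1 X5.0 Y10.0
G1 X1.5 Y8.5
G1 X0.0 Y5.0
G1 X1.5 Y1.5
G1 X5.0 Y0.0
G1 X8.5 Y1.5
G1 X10.0 Y5.0
; layer 3
G0 Z9.8
G0 X10.0 Y5.0
G1 X8.5 Y8.5
G1 X5.0 Y10.0
G1 X1.5 Y8.5
G1 X0.0 Y5.0
G1 X1.5 Y1.5
G1 X5.0 Y0.0
G1 X8.5 Y1.5
G1 X10.0 Y5.0
; layer 4
G0 Z13.0
G0 X10.0 Y5.0
G1 X8.5 Y8.5
G1 X5.0 Y10.0
G1 X1.5 Y8.5
G1 X0.0 Y5.0
G1 X1.5 Y1.5
G1 X5.0 Y0.0
G1 X8.5 Y1.5
G1 X10.0 Y5.0
; layer 5
G0 Z16.2
G0 X10.0 Y5.0
G1 X8.5 Y8.5
G1 X5.0 Y10.0
G1 X1.5 Y8.5
G1 X0.0 Y5.0
G1 X1.5 Y1.5
G1 X5.0 Y0.0
G1 X8.5 Y1.5
G1 X10.0 Y5.0
; layer 6
G0 Z19.5
G0 X10.0 Y5.0
G1 X8.5 Y8.5
G1 X5.0 Y10.0
G1 X1.5 Y8.5
G1 X0.0 Y5.0
G1 X1.5 Y1.5
G1 X5.0 Y0.0
G1 X8.5 Y1.5
G1 X10.0 Y5.0
; layer 7
G0 Z22.8
G0 X10.0 Y5.0
G1 X8.5 Y8.5
G1 X5.0 Y10.0
G1 X1.5 Y8.5
G1 X0.0 Y5.0
G1 X1.5 Y1.5
G1 X5.0 Y0.0
G1 X8.5 Y1.5
G1 X10.0 Y5.0
; layer 8
G0 Z26.0
G0 X10.0 Y5.0
G1 X8.5 Y8.5
G1 X5.0 Y10.0
G1 X1.5 Y8.5
G1 X0.0 Y5.0
G1 X1.5 Y1.5
G1 X5.0 Y0.0
G1 X8.5 Y1.5
G1 X10.0 Y5.0
M2 ; end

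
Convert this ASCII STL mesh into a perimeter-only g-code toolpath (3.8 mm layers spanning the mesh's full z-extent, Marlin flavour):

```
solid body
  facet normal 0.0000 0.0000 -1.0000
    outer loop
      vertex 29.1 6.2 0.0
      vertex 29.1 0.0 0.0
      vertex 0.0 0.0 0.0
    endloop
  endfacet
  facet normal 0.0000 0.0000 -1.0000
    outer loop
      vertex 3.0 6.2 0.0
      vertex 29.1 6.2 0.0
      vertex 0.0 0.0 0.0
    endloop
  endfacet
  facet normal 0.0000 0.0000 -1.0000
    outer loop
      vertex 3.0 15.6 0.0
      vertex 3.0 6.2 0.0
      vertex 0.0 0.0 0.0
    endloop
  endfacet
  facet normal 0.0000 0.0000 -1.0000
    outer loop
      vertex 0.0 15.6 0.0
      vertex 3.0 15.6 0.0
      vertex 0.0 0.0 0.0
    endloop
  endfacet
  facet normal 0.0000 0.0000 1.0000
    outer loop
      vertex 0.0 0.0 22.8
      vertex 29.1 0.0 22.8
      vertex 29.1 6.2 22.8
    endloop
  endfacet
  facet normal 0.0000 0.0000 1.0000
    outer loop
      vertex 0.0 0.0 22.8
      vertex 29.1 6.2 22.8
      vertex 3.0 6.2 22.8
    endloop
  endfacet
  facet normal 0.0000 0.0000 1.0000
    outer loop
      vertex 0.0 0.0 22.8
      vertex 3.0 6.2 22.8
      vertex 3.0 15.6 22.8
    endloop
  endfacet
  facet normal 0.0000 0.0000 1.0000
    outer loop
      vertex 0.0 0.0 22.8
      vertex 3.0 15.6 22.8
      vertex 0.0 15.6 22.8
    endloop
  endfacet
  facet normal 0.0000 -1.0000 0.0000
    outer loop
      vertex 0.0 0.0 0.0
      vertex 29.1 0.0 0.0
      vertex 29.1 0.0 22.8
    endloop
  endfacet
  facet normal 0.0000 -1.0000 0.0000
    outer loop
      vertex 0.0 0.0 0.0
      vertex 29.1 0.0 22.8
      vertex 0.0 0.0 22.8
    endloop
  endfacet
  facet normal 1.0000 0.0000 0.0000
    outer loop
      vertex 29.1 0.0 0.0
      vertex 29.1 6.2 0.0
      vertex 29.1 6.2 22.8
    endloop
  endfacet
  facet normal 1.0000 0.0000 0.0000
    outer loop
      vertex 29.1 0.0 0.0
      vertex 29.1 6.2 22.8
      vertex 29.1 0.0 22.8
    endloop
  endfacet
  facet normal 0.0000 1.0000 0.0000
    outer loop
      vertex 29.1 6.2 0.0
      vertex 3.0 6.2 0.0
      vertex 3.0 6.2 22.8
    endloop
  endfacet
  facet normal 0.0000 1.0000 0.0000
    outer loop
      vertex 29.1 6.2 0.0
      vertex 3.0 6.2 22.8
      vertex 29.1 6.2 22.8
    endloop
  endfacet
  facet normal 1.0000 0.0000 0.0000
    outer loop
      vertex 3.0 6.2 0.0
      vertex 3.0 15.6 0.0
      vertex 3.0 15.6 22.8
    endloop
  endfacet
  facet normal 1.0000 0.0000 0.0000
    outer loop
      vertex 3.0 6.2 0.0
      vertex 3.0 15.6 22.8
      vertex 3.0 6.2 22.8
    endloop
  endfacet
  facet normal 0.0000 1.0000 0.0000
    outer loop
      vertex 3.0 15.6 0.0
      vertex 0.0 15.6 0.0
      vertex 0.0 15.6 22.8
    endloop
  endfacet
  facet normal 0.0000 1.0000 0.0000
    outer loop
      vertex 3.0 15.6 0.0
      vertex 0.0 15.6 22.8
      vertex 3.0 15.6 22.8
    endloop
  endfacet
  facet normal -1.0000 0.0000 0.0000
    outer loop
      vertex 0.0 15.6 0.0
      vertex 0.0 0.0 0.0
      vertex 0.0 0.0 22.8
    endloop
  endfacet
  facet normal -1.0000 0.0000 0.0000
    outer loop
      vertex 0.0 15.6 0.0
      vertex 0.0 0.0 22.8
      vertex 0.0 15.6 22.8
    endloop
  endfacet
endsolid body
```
; perimeter-only toolpath
G21 ; units = mm
G90 ; absolute positioning
G28 ; home
; layer 1
G0 Z3.8
G0 X0.0 Y0.0
G1 X29.1 Y0.0
G1 X29.1 Y6.2
G1 X3.0 Y6.2
G1 X3.0 Y15.6
G1 X0.0 Y15.6
G1 X0.0 Y0.0
; layer 2
G0 Z7.6
G0 X0.0 Y0.0
G1 X29.1 Y0.0
G1 X29.1 Y6.2
G1 X3.0 Y6.2
G1 X3.0 Y15.6
G1 X0.0 Y15.6
G1 X0.0 Y0.0
; layer 3
G0 Z11.4
G0 X0.0 Y0.0
G1 X29.1 Y0.0
G1 X29.1 Y6.2
G1 X3.0 Y6.2
G1 X3.0 Y15.6
G1 X0.0 Y15.6
G1 X0.0 Y0.0
; layer 4
G0 Z15.2
G0 X0.0 Y0.0
G1 X29.1 Y0.0
G1 X29.1 Y6.2
G1 X3.0 Y6.2
G1 X3.0 Y15.6
G1 X0.0 Y15.6
G1 X0.0 Y0.0
; layer 5
G0 Z19.0
G0 X0.0 Y0.0
G1 X29.1 Y0.0
G1 X29.1 Y6.2
G1 X3.0 Y6.2
G1 X3.0 Y15.6
G1 X0.0 Y15.6
G1 X0.0 Y0.0
; layer 6
G0 Z22.8
G0 X0.0 Y0.0
G1 X29.1 Y0.0
G1 X29.1 Y6.2
G1 X3.0 Y6.2
G1 X3.0 Y15.6
G1 X0.0 Y15.6
G1 X0.0 Y0.0
M2 ; end

The solid is an L-shaped prism: outer 29.1 × 15.6 mm, arm thicknesses ≈ 6.2 mm (horizontal) and 3 mm (vertical), extruded 22.8 mm in z. Slicing at Δz = 3.8 mm — 6 equal slices spanning the solid's height, so layer i sits at z = i·h/6 — gives 6 non-empty perimeters. Each is a 6-segment closed polygon; G0 lifts to the layer z and rapids to the start vertex, then G1 traces the edges.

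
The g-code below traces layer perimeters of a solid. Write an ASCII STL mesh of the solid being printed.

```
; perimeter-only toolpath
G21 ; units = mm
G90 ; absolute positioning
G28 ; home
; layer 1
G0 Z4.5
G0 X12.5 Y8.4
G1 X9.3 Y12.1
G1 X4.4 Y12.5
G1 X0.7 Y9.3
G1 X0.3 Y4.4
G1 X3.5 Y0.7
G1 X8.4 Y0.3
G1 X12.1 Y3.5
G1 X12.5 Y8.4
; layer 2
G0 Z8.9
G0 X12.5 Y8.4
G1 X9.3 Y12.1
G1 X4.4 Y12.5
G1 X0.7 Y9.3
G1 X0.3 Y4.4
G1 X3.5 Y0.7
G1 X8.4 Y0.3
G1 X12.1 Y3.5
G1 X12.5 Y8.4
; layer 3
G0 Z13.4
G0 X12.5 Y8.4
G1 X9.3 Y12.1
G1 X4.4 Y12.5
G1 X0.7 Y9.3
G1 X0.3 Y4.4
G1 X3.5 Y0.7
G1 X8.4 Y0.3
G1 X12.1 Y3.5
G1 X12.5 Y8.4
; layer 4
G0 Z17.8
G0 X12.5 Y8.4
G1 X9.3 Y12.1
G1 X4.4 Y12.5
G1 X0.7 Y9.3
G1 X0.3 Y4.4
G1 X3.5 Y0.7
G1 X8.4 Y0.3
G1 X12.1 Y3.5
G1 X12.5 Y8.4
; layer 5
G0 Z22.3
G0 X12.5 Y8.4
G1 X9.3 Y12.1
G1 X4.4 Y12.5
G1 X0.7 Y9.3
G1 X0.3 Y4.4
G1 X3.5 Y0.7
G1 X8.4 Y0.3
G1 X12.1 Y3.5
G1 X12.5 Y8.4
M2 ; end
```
solid part
  facet normal 0.0000 0.0000 -1.0000
    outer loop
      vertex 4.4 12.5 0.0
      vertex 9.3 12.1 0.0
      vertex 12.5 8.4 0.0
    endloop
  endfacet
  facet normal 0.0000 0.0000 -1.0000
    outer loop
      vertex 0.7 9.3 0.0
      vertex 4.4 12.5 0.0
      vertex 12.5 8.4 0.0
    endloop
  endfacet
  facet normal 0.0000 0.0000 -1.0000
    outer loop
      vertex 0.3 4.4 0.0
      vertex 0.7 9.3 0.0
      vertex 12.5 8.4 0.0
    endloop
  endfacet
  facet normal 0.0000 0.0000 -1.0000
    outer loop
      vertex 3.5 0.7 0.0
      vertex 0.3 4.4 0.0
      vertex 12.5 8.4 0.0
    endloop
  endfacet
  facet normal 0.0000 0.0000 -1.0000
    outer loop
      vertex 8.4 0.3 0.0
      vertex 3.5 0.7 0.0
      vertex 12.5 8.4 0.0
    endloop
  endfacet
  facet normal 0.0000 0.0000 -1.0000
    outer loop
      vertex 12.1 3.5 0.0
      vertex 8.4 0.3 0.0
      vertex 12.5 8.4 0.0
    endloop
  endfacet
  facet normal 0.0000 0.0000 1.0000
    outer loop
      vertex 12.5 8.4 22.3
      vertex 9.3 12.1 22.3
      vertex 4.4 12.5 22.3
    endloop
  endfacet
  facet normal 0.0000 0.0000 1.0000
    outer loop
      vertex 12.5 8.4 22.3
      vertex 4.4 12.5 22.3
      vertex 0.7 9.3 22.3
    endloop
  endfacet
  facet normal 0.0000 0.0000 1.0000
    outer loop
      vertex 12.5 8.4 22.3
      vertex 0.7 9.3 22.3
      vertex 0.3 4.4 22.3
    endloop
  endfacet
  facet normal 0.0000 0.0000 1.0000
    outer loop
      vertex 12.5 8.4 22.3
      vertex 0.3 4.4 22.3
      vertex 3.5 0.7 22.3
    endloop
  endfacet
  facet normal 0.0000 0.0000 1.0000
    outer loop
      vertex 12.5 8.4 22.3
      vertex 3.5 0.7 22.3
      vertex 8.4 0.3 22.3
    endloop
  endfacet
  facet normal 0.0000 0.0000 1.0000
    outer loop
      vertex 12.5 8.4 22.3
      vertex 8.4 0.3 22.3
      vertex 12.1 3.5 22.3
    endloop
  endfacet
  facet normal 0.7564 0.6542 0.0000
    outer loop
      vertex 12.5 8.4 0.0
      vertex 9.3 12.1 0.0
      vertex 9.3 12.1 22.3
    endloop
  endfacet
  facet normal 0.7564 0.6542 0.0000
    outer loop
      vertex 12.5 8.4 0.0
      vertex 9.3 12.1 22.3
      vertex 12.5 8.4 22.3
    endloop
  endfacet
  facet normal 0.0814 0.9967 0.0000
    outer loop
      vertex 9.3 12.1 0.0
      vertex 4.4 12.5 0.0
      vertex 4.4 12.5 22.3
    endloop
  endfacet
  facet normal 0.0814 0.9967 0.0000
    outer loop
      vertex 9.3 12.1 0.0
      vertex 4.4 12.5 22.3
      vertex 9.3 12.1 22.3
    endloop
  endfacet
  facet normal -0.6542 0.7564 0.0000
    outer loop
      vertex 4.4 12.5 0.0
      vertex 0.7 9.3 0.0
      vertex 0.7 9.3 22.3
    endloop
  endfacet
  facet normal -0.6542 0.7564 0.0000
    outer loop
      vertex 4.4 12.5 0.0
      vertex 0.7 9.3 22.3
      vertex 4.4 12.5 22.3
    endloop
  endfacet
  facet normal -0.9967 0.0814 0.0000
    outer loop
      vertex 0.7 9.3 0.0
      vertex 0.3 4.4 0.0
      vertex 0.3 4.4 22.3
    endloop
  endfacet
  facet normal -0.9967 0.0814 0.0000
    outer loop
      vertex 0.7 9.3 0.0
      vertex 0.3 4.4 22.3
      vertex 0.7 9.3 22.3
    endloop
  endfacet
  facet normal -0.7564 -0.6542 0.0000
    outer loop
      vertex 0.3 4.4 0.0
      vertex 3.5 0.7 0.0
      vertex 3.5 0.7 22.3
    endloop
  endfacet
  facet normal -0.7564 -0.6542 0.0000
    outer loop
      vertex 0.3 4.4 0.0
      vertex 3.5 0.7 22.3
      vertex 0.3 4.4 22.3
    endloop
  endfacet
  facet normal -0.0814 -0.9967 0.0000
    outer loop
      vertex 3.5 0.7 0.0
      vertex 8.4 0.3 0.0
      vertex 8.4 0.3 22.3
    endloop
  endfacet
  facet normal -0.0814 -0.9967 0.0000
    outer loop
      vertex 3.5 0.7 0.0
      vertex 8.4 0.3 22.3
      vertex 3.5 0.7 22.3
    endloop
  endfacet
  facet normal 0.6542 -0.7564 0.0000
    outer loop
      vertex 8.4 0.3 0.0
      vertex 12.1 3.5 0.0
      vertex 12.1 3.5 22.3
    endloop
  endfacet
  facet normal 0.6542 -0.7564 0.0000
    outer loop
      vertex 8.4 0.3 0.0
      vertex 12.1 3.5 22.3
      vertex 8.4 0.3 22.3
    endloop
  endfacet
  facet normal 0.9967 -0.0814 0.0000
    outer loop
      vertex 12.1 3.5 0.0
      vertex 12.5 8.4 0.0
      vertex 12.5 8.4 22.3
    endloop
  endfacet
  facet normal 0.9967 -0.0814 0.0000
    outer loop
      vertex 12.1 3.5 0.0
      vertex 12.5 8.4 22.3
      vertex 12.1 3.5 22.3
    endloop
  endfacet
endsolid part

The G0 Z moves step by Δz≈4.5 mm. Every layer's G1 loop is the same polygon, so the solid is a straight extrusion of it from z=0 to z≈22.3. Closing with flat bottom and top caps and triangulating gives 28 facets — a regular 8-sided prism (a cylinder approximated with 8 flat sides), circumscribed radius ≈ 6.4 mm, height ≈ 22.3 mm.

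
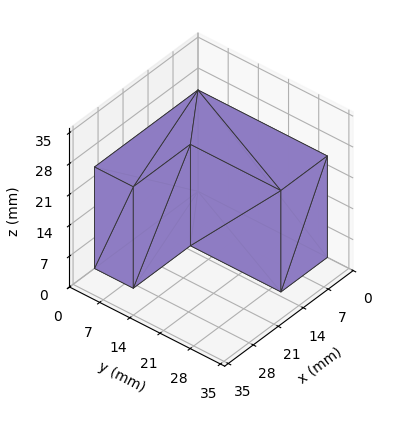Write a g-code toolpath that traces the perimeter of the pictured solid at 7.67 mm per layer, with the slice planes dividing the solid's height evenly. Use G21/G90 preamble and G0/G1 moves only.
Reading the render: the shape is an L-shaped prism: outer 29 × 30 mm, arm thicknesses ≈ 9 mm (horizontal) and 13 mm (vertical), extruded 23 mm in z (dimensions read to the nearest mm from the axis ticks). For the g-code, the solid's height is divided into equal slices at the stated Δz and each level perimeter traced with G1 moves after a G0 lift.

; perimeter-only toolpath
G21 ; units = mm
G90 ; absolute positioning
G28 ; home
; layer 1
G0 Z7.67
G0 X0.00 Y0.00
G1 X29.00 Y0.00
G1 X29.00 Y9.00
G1 X13.00 Y9.00
G1 X13.00 Y30.00
G1 X0.00 Y30.00
G1 X0.00 Y0.00
; layer 2
G0 Z15.33
G0 X0.00 Y0.00
G1 X29.00 Y0.00
G1 X29.00 Y9.00
G1 X13.00 Y9.00
G1 X13.00 Y30.00
G1 X0.00 Y30.00
G1 X0.00 Y0.00
; layer 3
G0 Z23.00
G0 X0.00 Y0.00
G1 X29.00 Y0.00
G1 X29.00 Y9.00
G1 X13.00 Y9.00
G1 X13.00 Y30.00
G1 X0.00 Y30.00
G1 X0.00 Y0.00
M2 ; end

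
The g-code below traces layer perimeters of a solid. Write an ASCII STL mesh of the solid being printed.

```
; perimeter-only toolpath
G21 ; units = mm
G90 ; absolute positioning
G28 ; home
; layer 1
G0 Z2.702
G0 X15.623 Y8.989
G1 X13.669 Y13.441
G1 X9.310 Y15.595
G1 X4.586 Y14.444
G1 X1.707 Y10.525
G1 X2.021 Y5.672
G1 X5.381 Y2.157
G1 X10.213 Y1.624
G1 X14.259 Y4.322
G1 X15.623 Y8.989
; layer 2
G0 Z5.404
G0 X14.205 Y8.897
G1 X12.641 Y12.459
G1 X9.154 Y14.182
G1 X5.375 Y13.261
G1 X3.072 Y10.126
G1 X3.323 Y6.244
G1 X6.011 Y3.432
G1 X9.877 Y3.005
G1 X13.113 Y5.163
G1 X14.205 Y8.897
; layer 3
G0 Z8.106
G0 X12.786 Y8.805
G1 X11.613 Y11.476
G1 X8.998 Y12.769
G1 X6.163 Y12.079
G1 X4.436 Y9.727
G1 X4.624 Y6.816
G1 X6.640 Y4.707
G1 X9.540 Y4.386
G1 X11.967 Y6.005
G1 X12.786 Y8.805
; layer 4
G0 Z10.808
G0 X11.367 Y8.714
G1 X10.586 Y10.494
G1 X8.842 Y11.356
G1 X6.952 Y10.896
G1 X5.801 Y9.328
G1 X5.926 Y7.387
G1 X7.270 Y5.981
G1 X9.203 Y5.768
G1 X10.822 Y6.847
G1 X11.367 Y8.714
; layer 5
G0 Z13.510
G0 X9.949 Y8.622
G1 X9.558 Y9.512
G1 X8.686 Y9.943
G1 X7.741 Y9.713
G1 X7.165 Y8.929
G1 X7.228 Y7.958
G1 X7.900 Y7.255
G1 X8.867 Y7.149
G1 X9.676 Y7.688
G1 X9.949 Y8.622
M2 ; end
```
solid part
  facet normal 0.0000 0.0000 -1.0000
    outer loop
      vertex 9.466 17.008 0.000
      vertex 14.697 14.423 0.000
      vertex 17.042 9.081 0.000
    endloop
  endfacet
  facet normal 0.0000 0.0000 -1.0000
    outer loop
      vertex 3.797 15.627 0.000
      vertex 9.466 17.008 0.000
      vertex 17.042 9.081 0.000
    endloop
  endfacet
  facet normal 0.0000 0.0000 -1.0000
    outer loop
      vertex 0.343 10.924 0.000
      vertex 3.797 15.627 0.000
      vertex 17.042 9.081 0.000
    endloop
  endfacet
  facet normal 0.0000 0.0000 -1.0000
    outer loop
      vertex 0.719 5.101 0.000
      vertex 0.343 10.924 0.000
      vertex 17.042 9.081 0.000
    endloop
  endfacet
  facet normal 0.0000 0.0000 -1.0000
    outer loop
      vertex 4.751 0.883 0.000
      vertex 0.719 5.101 0.000
      vertex 17.042 9.081 0.000
    endloop
  endfacet
  facet normal 0.0000 0.0000 -1.0000
    outer loop
      vertex 10.550 0.243 0.000
      vertex 4.751 0.883 0.000
      vertex 17.042 9.081 0.000
    endloop
  endfacet
  facet normal 0.0000 0.0000 -1.0000
    outer loop
      vertex 15.405 3.480 0.000
      vertex 10.550 0.243 0.000
      vertex 17.042 9.081 0.000
    endloop
  endfacet
  facet normal 0.8208 0.3603 0.4432
    outer loop
      vertex 17.042 9.081 0.000
      vertex 14.697 14.423 0.000
      vertex 8.530 8.530 16.212
    endloop
  endfacet
  facet normal 0.3971 0.8037 0.4432
    outer loop
      vertex 14.697 14.423 0.000
      vertex 9.466 17.008 0.000
      vertex 8.530 8.530 16.212
    endloop
  endfacet
  facet normal -0.2122 0.8709 0.4432
    outer loop
      vertex 9.466 17.008 0.000
      vertex 3.797 15.627 0.000
      vertex 8.530 8.530 16.212
    endloop
  endfacet
  facet normal -0.7225 0.5306 0.4432
    outer loop
      vertex 3.797 15.627 0.000
      vertex 0.343 10.924 0.000
      vertex 8.530 8.530 16.212
    endloop
  endfacet
  facet normal -0.8946 -0.0578 0.4432
    outer loop
      vertex 0.343 10.924 0.000
      vertex 0.719 5.101 0.000
      vertex 8.530 8.530 16.212
    endloop
  endfacet
  facet normal -0.6480 -0.6194 0.4432
    outer loop
      vertex 0.719 5.101 0.000
      vertex 4.751 0.883 0.000
      vertex 8.530 8.530 16.212
    endloop
  endfacet
  facet normal -0.0983 -0.8910 0.4432
    outer loop
      vertex 4.751 0.883 0.000
      vertex 10.550 0.243 0.000
      vertex 8.530 8.530 16.212
    endloop
  endfacet
  facet normal 0.4973 -0.7458 0.4432
    outer loop
      vertex 10.550 0.243 0.000
      vertex 15.405 3.480 0.000
      vertex 8.530 8.530 16.212
    endloop
  endfacet
  facet normal 0.8604 -0.2515 0.4432
    outer loop
      vertex 15.405 3.480 0.000
      vertex 17.042 9.081 0.000
      vertex 8.530 8.530 16.212
    endloop
  endfacet
endsolid part

The G0 Z moves step by Δz≈2.702 mm. The G1 loops shrink linearly with z, so the solid tapers from its base footprint up to z≈16.2. Closing with a flat bottom cap and the tapered top and triangulating gives 16 facets — a regular 9-sided pyramid, base circumscribed radius ≈ 8.53 mm, apex at z ≈ 16.2 mm.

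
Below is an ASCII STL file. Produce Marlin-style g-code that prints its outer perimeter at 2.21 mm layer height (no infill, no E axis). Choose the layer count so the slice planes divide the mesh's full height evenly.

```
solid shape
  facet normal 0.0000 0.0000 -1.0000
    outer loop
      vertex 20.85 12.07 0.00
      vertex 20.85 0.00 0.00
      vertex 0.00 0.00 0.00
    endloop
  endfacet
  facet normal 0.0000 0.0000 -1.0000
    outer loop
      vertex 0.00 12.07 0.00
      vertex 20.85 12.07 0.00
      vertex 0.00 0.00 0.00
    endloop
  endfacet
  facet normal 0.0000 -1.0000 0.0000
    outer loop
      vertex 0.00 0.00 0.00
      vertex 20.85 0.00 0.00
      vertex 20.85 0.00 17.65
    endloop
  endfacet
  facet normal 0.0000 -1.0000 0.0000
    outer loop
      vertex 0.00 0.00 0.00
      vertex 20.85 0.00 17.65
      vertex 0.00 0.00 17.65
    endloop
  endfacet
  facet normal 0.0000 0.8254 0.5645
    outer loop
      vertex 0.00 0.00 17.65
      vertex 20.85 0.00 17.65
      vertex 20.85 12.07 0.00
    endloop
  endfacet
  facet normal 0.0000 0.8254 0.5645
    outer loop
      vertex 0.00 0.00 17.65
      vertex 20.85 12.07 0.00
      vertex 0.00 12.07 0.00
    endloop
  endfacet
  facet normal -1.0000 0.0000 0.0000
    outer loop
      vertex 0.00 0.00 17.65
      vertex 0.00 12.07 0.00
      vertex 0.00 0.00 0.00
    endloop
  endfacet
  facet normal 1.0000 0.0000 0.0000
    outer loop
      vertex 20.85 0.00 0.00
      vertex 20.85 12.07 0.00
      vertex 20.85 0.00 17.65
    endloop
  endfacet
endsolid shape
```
; perimeter-only toolpath
G21 ; units = mm
G90 ; absolute positioning
G28 ; home
; layer 1
G0 Z2.21
G0 X0.00 Y0.00
G1 X20.85 Y0.00
G1 X20.85 Y10.56
G1 X0.00 Y10.56
G1 X0.00 Y0.00
; layer 2
G0 Z4.41
G0 X0.00 Y0.00
G1 X20.85 Y0.00
G1 X20.85 Y9.05
G1 X0.00 Y9.05
G1 X0.00 Y0.00
; layer 3
G0 Z6.62
G0 X0.00 Y0.00
G1 X20.85 Y0.00
G1 X20.85 Y7.54
G1 X0.00 Y7.54
G1 X0.00 Y0.00
; layer 4
G0 Z8.82
G0 X0.00 Y0.00
G1 X20.85 Y0.00
G1 X20.85 Y6.04
G1 X0.00 Y6.04
G1 X0.00 Y0.00
; layer 5
G0 Z11.03
G0 X0.00 Y0.00
G1 X20.85 Y0.00
G1 X20.85 Y4.53
G1 X0.00 Y4.53
G1 X0.00 Y0.00
; layer 6
G0 Z13.24
G0 X0.00 Y0.00
G1 X20.85 Y0.00
G1 X20.85 Y3.02
G1 X0.00 Y3.02
G1 X0.00 Y0.00
; layer 7
G0 Z15.44
G0 X0.00 Y0.00
G1 X20.85 Y0.00
G1 X20.85 Y1.51
G1 X0.00 Y1.51
G1 X0.00 Y0.00
M2 ; end

The solid is a wedge (ramp): 20.9 × 12.1 mm base, rising to 17.6 mm along the y=0 edge and sloping linearly to z=0 at y=12.1. Slicing at Δz = 2.21 mm — 8 equal slices spanning the solid's height, so layer i sits at z = i·h/8 — gives 7 non-empty perimeters. Each is a 4-segment closed polygon; G0 lifts to the layer z and rapids to the start vertex, then G1 traces the edges. The cross-section shrinks linearly with z (the slice at the apex is degenerate and omitted).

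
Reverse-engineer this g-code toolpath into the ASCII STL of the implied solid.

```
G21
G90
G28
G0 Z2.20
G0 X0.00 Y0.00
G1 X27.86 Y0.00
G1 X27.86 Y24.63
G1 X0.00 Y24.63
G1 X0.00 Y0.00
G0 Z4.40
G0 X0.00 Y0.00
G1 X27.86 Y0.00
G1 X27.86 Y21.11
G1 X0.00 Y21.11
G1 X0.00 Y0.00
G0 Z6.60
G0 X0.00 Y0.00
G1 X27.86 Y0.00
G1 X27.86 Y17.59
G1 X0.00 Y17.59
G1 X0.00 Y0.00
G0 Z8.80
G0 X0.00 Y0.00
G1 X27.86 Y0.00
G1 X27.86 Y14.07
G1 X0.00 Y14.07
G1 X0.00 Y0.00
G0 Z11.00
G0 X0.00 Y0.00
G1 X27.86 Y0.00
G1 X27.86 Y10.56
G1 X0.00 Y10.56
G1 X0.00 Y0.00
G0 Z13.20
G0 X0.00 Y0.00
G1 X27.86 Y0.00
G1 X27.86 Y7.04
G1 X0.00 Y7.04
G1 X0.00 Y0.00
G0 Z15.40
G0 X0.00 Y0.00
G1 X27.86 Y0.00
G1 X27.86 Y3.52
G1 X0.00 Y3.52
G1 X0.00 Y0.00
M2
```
solid part
  facet normal 0.0000 0.0000 -1.0000
    outer loop
      vertex 27.86 28.15 0.00
      vertex 27.86 0.00 0.00
      vertex 0.00 0.00 0.00
    endloop
  endfacet
  facet normal 0.0000 0.0000 -1.0000
    outer loop
      vertex 0.00 28.15 0.00
      vertex 27.86 28.15 0.00
      vertex 0.00 0.00 0.00
    endloop
  endfacet
  facet normal 0.0000 -1.0000 0.0000
    outer loop
      vertex 0.00 0.00 0.00
      vertex 27.86 0.00 0.00
      vertex 27.86 0.00 17.60
    endloop
  endfacet
  facet normal 0.0000 -1.0000 0.0000
    outer loop
      vertex 0.00 0.00 0.00
      vertex 27.86 0.00 17.60
      vertex 0.00 0.00 17.60
    endloop
  endfacet
  facet normal 0.0000 0.5301 0.8479
    outer loop
      vertex 0.00 0.00 17.60
      vertex 27.86 0.00 17.60
      vertex 27.86 28.15 0.00
    endloop
  endfacet
  facet normal 0.0000 0.5301 0.8479
    outer loop
      vertex 0.00 0.00 17.60
      vertex 27.86 28.15 0.00
      vertex 0.00 28.15 0.00
    endloop
  endfacet
  facet normal -1.0000 0.0000 0.0000
    outer loop
      vertex 0.00 0.00 17.60
      vertex 0.00 28.15 0.00
      vertex 0.00 0.00 0.00
    endloop
  endfacet
  facet normal 1.0000 0.0000 0.0000
    outer loop
      vertex 27.86 0.00 0.00
      vertex 27.86 28.15 0.00
      vertex 27.86 0.00 17.60
    endloop
  endfacet
endsolid part

The G0 Z moves step by Δz≈2.20 mm. The G1 loops shrink linearly with z, so the solid tapers from its base footprint up to z≈17.6. Closing with a flat bottom cap and the tapered top and triangulating gives 8 facets — a wedge (ramp): 27.9 × 28.1 mm base, rising to 17.6 mm along the y=0 edge and sloping linearly to z=0 at y=28.1.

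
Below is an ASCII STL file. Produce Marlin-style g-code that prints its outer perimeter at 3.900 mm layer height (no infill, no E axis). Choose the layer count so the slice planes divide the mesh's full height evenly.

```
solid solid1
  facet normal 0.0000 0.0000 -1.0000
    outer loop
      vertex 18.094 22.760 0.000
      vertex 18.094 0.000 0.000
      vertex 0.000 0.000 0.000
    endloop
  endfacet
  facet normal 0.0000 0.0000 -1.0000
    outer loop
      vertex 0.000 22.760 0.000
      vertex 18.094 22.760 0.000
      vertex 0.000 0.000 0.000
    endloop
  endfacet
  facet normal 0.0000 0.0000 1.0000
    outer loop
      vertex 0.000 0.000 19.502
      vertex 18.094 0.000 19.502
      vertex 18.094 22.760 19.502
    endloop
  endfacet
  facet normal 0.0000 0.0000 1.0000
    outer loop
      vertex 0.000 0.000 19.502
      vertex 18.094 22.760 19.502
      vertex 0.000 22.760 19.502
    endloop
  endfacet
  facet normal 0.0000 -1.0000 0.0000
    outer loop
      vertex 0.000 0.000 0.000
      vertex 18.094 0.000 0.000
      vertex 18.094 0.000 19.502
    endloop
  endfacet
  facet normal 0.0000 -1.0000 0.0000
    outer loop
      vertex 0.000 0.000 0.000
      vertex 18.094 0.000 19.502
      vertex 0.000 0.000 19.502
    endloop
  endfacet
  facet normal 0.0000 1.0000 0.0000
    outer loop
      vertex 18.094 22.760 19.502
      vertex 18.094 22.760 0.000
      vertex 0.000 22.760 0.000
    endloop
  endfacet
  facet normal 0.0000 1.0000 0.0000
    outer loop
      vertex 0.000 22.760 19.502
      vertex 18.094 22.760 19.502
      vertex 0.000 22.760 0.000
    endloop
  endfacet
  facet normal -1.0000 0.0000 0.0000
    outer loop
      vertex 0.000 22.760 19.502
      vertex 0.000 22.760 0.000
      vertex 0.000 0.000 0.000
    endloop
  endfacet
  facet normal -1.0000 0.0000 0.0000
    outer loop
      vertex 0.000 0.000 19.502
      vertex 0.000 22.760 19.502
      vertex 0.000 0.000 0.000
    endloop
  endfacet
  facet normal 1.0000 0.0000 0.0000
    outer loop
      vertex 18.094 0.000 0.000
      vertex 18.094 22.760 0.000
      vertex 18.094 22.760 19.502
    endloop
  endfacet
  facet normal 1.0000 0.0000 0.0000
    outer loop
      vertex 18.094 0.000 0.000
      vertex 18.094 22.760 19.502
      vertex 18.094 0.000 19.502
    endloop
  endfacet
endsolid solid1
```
; perimeter-only toolpath
G21 ; units = mm
G90 ; absolute positioning
G28 ; home
; layer 1
G0 Z3.900
G0 X0.000 Y0.000
G1 X18.094 Y0.000
G1 X18.094 Y22.760
G1 X0.000 Y22.760
G1 X0.000 Y0.000
; layer 2
G0 Z7.801
G0 X0.000 Y0.000
G1 X18.094 Y0.000
G1 X18.094 Y22.760
G1 X0.000 Y22.760
G1 X0.000 Y0.000
; layer 3
G0 Z11.701
G0 X0.000 Y0.000
G1 X18.094 Y0.000
G1 X18.094 Y22.760
G1 X0.000 Y22.760
G1 X0.000 Y0.000
; layer 4
G0 Z15.602
G0 X0.000 Y0.000
G1 X18.094 Y0.000
G1 X18.094 Y22.760
G1 X0.000 Y22.760
G1 X0.000 Y0.000
; layer 5
G0 Z19.502
G0 X0.000 Y0.000
G1 X18.094 Y0.000
G1 X18.094 Y22.760
G1 X0.000 Y22.760
G1 X0.000 Y0.000
M2 ; end

The solid is a rectangular box, roughly 18.1 × 22.8 mm footprint and 19.5 mm tall. Slicing at Δz = 3.900 mm — 5 equal slices spanning the solid's height, so layer i sits at z = i·h/5 — gives 5 non-empty perimeters. Each is a 4-segment closed polygon; G0 lifts to the layer z and rapids to the start vertex, then G1 traces the edges.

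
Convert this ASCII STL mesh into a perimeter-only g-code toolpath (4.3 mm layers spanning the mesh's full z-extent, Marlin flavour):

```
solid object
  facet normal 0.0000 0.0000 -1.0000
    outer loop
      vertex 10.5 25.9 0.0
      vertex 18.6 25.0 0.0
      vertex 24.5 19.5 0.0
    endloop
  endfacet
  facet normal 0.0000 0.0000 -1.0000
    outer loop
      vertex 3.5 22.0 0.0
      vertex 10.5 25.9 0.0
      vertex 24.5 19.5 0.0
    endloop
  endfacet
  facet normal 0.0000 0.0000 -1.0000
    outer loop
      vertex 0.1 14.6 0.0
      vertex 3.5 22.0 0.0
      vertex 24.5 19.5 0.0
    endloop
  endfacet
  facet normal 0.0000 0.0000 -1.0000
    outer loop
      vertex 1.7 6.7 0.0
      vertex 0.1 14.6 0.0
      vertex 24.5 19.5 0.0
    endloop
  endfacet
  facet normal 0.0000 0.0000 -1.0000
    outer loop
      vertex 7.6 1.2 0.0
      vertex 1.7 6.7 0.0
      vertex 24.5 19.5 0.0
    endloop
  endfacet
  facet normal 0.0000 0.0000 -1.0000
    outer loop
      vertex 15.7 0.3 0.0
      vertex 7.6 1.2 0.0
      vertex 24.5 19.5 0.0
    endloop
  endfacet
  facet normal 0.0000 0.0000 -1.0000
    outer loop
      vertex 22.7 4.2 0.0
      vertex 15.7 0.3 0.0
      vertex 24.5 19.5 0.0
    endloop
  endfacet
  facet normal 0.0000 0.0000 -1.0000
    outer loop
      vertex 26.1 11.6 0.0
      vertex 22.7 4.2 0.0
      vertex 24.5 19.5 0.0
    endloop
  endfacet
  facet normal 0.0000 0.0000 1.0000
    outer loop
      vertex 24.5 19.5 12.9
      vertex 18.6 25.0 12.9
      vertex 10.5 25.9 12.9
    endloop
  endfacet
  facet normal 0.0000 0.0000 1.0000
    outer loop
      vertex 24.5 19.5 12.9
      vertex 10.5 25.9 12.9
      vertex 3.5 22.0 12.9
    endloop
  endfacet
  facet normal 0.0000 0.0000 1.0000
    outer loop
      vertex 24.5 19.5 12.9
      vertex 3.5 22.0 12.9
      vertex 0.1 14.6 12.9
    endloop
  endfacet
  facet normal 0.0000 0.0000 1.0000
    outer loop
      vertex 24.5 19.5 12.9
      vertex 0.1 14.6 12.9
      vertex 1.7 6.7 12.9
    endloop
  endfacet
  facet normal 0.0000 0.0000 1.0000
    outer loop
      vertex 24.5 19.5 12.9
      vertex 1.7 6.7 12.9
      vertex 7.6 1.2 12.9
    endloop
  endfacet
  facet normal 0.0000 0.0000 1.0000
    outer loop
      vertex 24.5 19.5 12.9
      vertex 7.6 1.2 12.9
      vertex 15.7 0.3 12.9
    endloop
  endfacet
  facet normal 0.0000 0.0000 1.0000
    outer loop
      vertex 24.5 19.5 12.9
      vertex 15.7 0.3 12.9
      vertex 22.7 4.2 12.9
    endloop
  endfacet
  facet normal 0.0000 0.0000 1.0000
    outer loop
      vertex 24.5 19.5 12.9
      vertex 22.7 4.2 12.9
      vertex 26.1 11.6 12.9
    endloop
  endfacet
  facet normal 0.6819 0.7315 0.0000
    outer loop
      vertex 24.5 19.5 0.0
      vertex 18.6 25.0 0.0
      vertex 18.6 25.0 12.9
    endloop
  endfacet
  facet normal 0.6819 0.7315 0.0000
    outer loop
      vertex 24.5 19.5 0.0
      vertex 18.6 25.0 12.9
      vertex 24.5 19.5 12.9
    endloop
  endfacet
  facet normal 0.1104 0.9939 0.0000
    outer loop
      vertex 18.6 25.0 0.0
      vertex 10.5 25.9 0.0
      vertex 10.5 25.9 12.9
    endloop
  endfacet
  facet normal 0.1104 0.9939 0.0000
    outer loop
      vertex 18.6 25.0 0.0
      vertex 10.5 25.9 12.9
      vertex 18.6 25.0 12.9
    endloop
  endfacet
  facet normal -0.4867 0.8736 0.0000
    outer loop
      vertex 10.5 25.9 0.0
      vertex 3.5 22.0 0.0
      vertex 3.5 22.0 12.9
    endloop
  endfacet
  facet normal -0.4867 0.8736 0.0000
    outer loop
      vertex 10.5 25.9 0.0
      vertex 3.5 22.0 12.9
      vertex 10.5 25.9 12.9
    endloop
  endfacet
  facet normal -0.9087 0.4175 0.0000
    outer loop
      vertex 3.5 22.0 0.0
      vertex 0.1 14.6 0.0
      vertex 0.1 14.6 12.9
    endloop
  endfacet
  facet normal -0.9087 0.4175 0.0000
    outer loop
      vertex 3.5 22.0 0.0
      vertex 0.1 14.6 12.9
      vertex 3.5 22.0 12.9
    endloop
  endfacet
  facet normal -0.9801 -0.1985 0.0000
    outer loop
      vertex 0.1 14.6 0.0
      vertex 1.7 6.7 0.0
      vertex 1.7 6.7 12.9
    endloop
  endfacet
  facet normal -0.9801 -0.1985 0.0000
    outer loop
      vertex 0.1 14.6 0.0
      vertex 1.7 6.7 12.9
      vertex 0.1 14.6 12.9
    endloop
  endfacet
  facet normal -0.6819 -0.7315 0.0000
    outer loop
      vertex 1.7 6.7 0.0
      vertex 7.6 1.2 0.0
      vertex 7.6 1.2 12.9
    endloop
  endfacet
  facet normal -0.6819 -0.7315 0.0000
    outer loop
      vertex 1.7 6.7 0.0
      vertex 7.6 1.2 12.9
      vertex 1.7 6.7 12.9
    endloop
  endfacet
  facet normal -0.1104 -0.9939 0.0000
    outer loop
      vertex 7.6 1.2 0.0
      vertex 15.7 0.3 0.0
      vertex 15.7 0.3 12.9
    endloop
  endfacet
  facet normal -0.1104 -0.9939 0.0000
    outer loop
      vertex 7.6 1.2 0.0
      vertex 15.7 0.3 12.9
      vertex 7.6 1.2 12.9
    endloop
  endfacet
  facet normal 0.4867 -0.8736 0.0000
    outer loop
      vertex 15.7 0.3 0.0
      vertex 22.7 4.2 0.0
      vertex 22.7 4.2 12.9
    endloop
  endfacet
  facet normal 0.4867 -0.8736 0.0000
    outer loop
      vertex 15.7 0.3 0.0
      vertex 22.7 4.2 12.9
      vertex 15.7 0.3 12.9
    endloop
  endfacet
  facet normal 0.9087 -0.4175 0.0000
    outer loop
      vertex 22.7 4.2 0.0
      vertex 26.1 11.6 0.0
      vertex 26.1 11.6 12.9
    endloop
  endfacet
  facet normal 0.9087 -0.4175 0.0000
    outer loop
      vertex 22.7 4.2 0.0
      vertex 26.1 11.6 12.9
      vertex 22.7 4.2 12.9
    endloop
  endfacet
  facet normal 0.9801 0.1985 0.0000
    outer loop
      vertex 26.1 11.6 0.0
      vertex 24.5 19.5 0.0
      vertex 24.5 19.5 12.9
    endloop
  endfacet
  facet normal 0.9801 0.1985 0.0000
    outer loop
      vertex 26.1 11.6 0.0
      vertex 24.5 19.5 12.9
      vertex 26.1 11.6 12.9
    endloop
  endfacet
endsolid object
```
; perimeter-only toolpath
G21 ; units = mm
G90 ; absolute positioning
G28 ; home
; layer 1
G0 Z4.3
G0 X24.5 Y19.5
G1 X18.6 Y25.0
G1 X10.5 Y25.9
G1 X3.5 Y22.0
G1 X0.1 Y14.6
G1 X1.7 Y6.7
G1 X7.6 Y1.2
G1 X15.7 Y0.3
G1 X22.7 Y4.2
G1 X26.1 Y11.6
G1 X24.5 Y19.5
; layer 2
G0 Z8.6
G0 X24.5 Y19.5
G1 X18.6 Y25.0
G1 X10.5 Y25.9
G1 X3.5 Y22.0
G1 X0.1 Y14.6
G1 X1.7 Y6.7
G1 X7.6 Y1.2
G1 X15.7 Y0.3
G1 X22.7 Y4.2
G1 X26.1 Y11.6
G1 X24.5 Y19.5
; layer 3
G0 Z12.9
G0 X24.5 Y19.5
G1 X18.6 Y25.0
G1 X10.5 Y25.9
G1 X3.5 Y22.0
G1 X0.1 Y14.6
G1 X1.7 Y6.7
G1 X7.6 Y1.2
G1 X15.7 Y0.3
G1 X22.7 Y4.2
G1 X26.1 Y11.6
G1 X24.5 Y19.5
M2 ; end

The solid is a regular 10-sided prism (a cylinder approximated with 10 flat sides), circumscribed radius ≈ 13.1 mm, height ≈ 12.9 mm. Slicing at Δz = 4.3 mm — 3 equal slices spanning the solid's height, so layer i sits at z = i·h/3 — gives 3 non-empty perimeters. Each is a 10-segment closed polygon; G0 lifts to the layer z and rapids to the start vertex, then G1 traces the edges.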